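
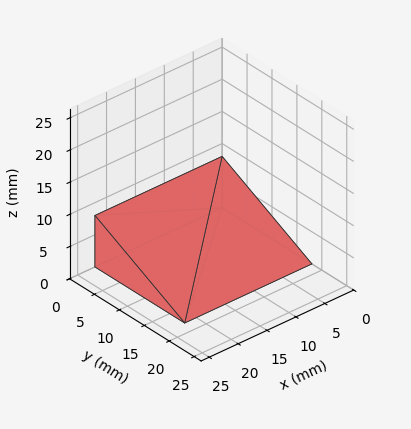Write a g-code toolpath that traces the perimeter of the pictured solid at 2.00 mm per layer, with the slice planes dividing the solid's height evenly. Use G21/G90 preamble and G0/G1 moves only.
Reading the render: the shape is a wedge (ramp): 22 × 18 mm base, rising to 8 mm along the y=0 edge and sloping linearly to z=0 at y=18 (dimensions read to the nearest mm from the axis ticks). For the g-code, the solid's height is divided into equal slices at the stated Δz and each level perimeter traced with G1 moves after a G0 lift.

; perimeter-only toolpath
G21 ; units = mm
G90 ; absolute positioning
G28 ; home
; layer 1
G0 Z2.00
G0 X0.00 Y0.00
G1 X22.00 Y0.00
G1 X22.00 Y13.50
G1 X0.00 Y13.50
G1 X0.00 Y0.00
; layer 2
G0 Z4.00
G0 X0.00 Y0.00
G1 X22.00 Y0.00
G1 X22.00 Y9.00
G1 X0.00 Y9.00
G1 X0.00 Y0.00
; layer 3
G0 Z6.00
G0 X0.00 Y0.00
G1 X22.00 Y0.00
G1 X22.00 Y4.50
G1 X0.00 Y4.50
G1 X0.00 Y0.00
M2 ; end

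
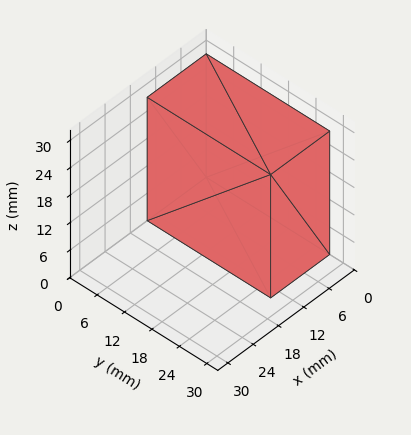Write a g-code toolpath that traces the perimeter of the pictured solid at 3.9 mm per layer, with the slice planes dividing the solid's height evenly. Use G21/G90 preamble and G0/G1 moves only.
Reading the render: the shape is a rectangular box, roughly 14 × 27 mm footprint and 27 mm tall (dimensions read to the nearest mm from the axis ticks). For the g-code, the solid's height is divided into equal slices at the stated Δz and each level perimeter traced with G1 moves after a G0 lift.

; perimeter-only toolpath
G21 ; units = mm
G90 ; absolute positioning
G28 ; home
; layer 1
G0 Z3.9
G0 X0.0 Y0.0
G1 X14.0 Y0.0
G1 X14.0 Y27.0
G1 X0.0 Y27.0
G1 X0.0 Y0.0
; layer 2
G0 Z7.7
G0 X0.0 Y0.0
G1 X14.0 Y0.0
G1 X14.0 Y27.0
G1 X0.0 Y27.0
G1 X0.0 Y0.0
; layer 3
G0 Z11.6
G0 X0.0 Y0.0
G1 X14.0 Y0.0
G1 X14.0 Y27.0
G1 X0.0 Y27.0
G1 X0.0 Y0.0
; layer 4
G0 Z15.4
G0 X0.0 Y0.0
G1 X14.0 Y0.0
G1 X14.0 Y27.0
G1 X0.0 Y27.0
G1 X0.0 Y0.0
; layer 5
G0 Z19.3
G0 X0.0 Y0.0
G1 X14.0 Y0.0
G1 X14.0 Y27.0
G1 X0.0 Y27.0
G1 X0.0 Y0.0
; layer 6
G0 Z23.1
G0 X0.0 Y0.0
G1 X14.0 Y0.0
G1 X14.0 Y27.0
G1 X0.0 Y27.0
G1 X0.0 Y0.0
; layer 7
G0 Z27.0
G0 X0.0 Y0.0
G1 X14.0 Y0.0
G1 X14.0 Y27.0
G1 X0.0 Y27.0
G1 X0.0 Y0.0
M2 ; end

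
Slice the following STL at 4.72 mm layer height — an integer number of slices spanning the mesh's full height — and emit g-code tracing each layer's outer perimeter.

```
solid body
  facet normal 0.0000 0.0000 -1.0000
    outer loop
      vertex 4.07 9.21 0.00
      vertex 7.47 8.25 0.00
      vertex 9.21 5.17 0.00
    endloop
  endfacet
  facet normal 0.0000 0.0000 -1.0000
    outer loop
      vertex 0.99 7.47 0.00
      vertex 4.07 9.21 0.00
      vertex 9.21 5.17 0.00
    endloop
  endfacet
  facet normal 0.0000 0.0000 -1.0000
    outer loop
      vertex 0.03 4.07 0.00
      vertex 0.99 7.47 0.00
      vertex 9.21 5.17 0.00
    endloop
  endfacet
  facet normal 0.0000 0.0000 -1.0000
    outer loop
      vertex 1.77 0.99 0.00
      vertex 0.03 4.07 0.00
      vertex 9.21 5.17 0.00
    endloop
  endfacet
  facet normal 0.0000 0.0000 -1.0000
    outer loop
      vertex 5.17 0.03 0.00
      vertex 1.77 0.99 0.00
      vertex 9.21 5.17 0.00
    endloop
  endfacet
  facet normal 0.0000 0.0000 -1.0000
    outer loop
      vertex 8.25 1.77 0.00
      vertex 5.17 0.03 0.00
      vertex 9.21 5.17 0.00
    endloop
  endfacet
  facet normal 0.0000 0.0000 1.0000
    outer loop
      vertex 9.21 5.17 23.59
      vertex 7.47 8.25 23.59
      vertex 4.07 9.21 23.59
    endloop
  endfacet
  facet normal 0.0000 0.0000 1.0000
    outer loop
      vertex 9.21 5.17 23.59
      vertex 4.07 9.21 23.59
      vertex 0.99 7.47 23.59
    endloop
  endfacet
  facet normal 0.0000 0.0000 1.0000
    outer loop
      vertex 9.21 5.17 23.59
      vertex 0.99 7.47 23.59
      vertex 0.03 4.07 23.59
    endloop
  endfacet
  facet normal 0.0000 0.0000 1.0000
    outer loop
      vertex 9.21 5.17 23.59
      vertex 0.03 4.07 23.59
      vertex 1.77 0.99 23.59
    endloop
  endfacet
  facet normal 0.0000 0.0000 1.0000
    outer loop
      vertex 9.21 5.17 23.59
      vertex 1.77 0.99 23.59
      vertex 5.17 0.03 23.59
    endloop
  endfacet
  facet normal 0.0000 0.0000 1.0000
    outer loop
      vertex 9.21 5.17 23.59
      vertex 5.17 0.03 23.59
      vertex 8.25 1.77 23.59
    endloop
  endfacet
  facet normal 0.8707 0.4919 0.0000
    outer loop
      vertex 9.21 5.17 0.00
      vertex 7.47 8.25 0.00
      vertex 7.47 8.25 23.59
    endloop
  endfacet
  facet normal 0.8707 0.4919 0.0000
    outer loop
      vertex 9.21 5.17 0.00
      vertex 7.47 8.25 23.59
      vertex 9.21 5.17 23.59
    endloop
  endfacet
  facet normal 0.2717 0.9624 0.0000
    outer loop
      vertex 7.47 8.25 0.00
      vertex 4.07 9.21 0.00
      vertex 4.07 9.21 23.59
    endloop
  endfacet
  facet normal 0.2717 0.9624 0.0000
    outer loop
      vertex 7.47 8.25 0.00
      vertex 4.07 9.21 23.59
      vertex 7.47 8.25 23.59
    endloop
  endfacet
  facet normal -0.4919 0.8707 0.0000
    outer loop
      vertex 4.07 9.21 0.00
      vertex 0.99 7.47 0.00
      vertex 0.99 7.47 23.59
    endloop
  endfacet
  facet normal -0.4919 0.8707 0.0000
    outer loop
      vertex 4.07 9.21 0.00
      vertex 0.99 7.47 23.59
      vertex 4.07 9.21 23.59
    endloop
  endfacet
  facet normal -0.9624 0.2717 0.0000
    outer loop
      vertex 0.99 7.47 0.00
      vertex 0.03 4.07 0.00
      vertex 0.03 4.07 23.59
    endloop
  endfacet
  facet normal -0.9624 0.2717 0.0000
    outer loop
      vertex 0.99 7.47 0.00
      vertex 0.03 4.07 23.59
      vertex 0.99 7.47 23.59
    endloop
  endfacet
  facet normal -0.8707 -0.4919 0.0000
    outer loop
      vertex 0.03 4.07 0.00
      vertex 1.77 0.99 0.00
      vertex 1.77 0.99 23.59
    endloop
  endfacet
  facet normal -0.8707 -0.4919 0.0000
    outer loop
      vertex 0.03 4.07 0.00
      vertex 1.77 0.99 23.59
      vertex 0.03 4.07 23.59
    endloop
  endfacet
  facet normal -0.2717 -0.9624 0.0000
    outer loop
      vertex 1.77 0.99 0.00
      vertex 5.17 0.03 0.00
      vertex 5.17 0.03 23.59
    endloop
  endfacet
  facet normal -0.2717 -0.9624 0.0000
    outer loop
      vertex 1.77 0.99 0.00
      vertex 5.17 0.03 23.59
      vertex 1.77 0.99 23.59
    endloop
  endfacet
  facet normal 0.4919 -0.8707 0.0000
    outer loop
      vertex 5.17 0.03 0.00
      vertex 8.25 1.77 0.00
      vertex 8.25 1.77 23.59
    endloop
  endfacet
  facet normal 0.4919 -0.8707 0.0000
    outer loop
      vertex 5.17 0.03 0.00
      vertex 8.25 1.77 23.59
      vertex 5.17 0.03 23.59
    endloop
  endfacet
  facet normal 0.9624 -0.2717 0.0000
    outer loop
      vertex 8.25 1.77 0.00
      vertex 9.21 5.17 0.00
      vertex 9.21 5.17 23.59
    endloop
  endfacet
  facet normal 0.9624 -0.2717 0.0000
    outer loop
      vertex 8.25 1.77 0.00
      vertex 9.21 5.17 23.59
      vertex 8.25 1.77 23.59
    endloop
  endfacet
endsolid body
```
; perimeter-only toolpath
G21 ; units = mm
G90 ; absolute positioning
G28 ; home
; layer 1
G0 Z4.72
G0 X9.21 Y5.17
G1 X7.47 Y8.25
G1 X4.07 Y9.21
G1 X0.99 Y7.47
G1 X0.03 Y4.07
G1 X1.77 Y0.99
G1 X5.17 Y0.03
G1 X8.25 Y1.77
G1 X9.21 Y5.17
; layer 2
G0 Z9.44
G0 X9.21 Y5.17
G1 X7.47 Y8.25
G1 X4.07 Y9.21
G1 X0.99 Y7.47
G1 X0.03 Y4.07
G1 X1.77 Y0.99
G1 X5.17 Y0.03
G1 X8.25 Y1.77
G1 X9.21 Y5.17
; layer 3
G0 Z14.15
G0 X9.21 Y5.17
G1 X7.47 Y8.25
G1 X4.07 Y9.21
G1 X0.99 Y7.47
G1 X0.03 Y4.07
G1 X1.77 Y0.99
G1 X5.17 Y0.03
G1 X8.25 Y1.77
G1 X9.21 Y5.17
; layer 4
G0 Z18.87
G0 X9.21 Y5.17
G1 X7.47 Y8.25
G1 X4.07 Y9.21
G1 X0.99 Y7.47
G1 X0.03 Y4.07
G1 X1.77 Y0.99
G1 X5.17 Y0.03
G1 X8.25 Y1.77
G1 X9.21 Y5.17
; layer 5
G0 Z23.59
G0 X9.21 Y5.17
G1 X7.47 Y8.25
G1 X4.07 Y9.21
G1 X0.99 Y7.47
G1 X0.03 Y4.07
G1 X1.77 Y0.99
G1 X5.17 Y0.03
G1 X8.25 Y1.77
G1 X9.21 Y5.17
M2 ; end

The solid is a regular 8-sided prism (a cylinder approximated with 8 flat sides), circumscribed radius ≈ 4.62 mm, height ≈ 23.6 mm. Slicing at Δz = 4.72 mm — 5 equal slices spanning the solid's height, so layer i sits at z = i·h/5 — gives 5 non-empty perimeters. Each is a 8-segment closed polygon; G0 lifts to the layer z and rapids to the start vertex, then G1 traces the edges.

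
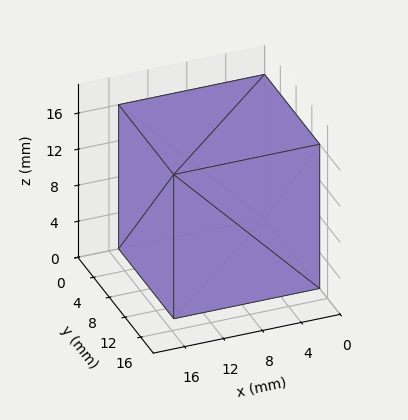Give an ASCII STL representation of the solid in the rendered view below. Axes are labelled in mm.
Reading the render: the shape is a rectangular box, roughly 15 × 14 mm footprint and 16 mm tall (dimensions read to the nearest mm from the axis ticks). For the STL, each face is triangulated and given an outward normal.

solid part
  facet normal 0.0000 0.0000 -1.0000
    outer loop
      vertex 15.0 14.0 0.0
      vertex 15.0 0.0 0.0
      vertex 0.0 0.0 0.0
    endloop
  endfacet
  facet normal 0.0000 0.0000 -1.0000
    outer loop
      vertex 0.0 14.0 0.0
      vertex 15.0 14.0 0.0
      vertex 0.0 0.0 0.0
    endloop
  endfacet
  facet normal 0.0000 0.0000 1.0000
    outer loop
      vertex 0.0 0.0 16.0
      vertex 15.0 0.0 16.0
      vertex 15.0 14.0 16.0
    endloop
  endfacet
  facet normal 0.0000 0.0000 1.0000
    outer loop
      vertex 0.0 0.0 16.0
      vertex 15.0 14.0 16.0
      vertex 0.0 14.0 16.0
    endloop
  endfacet
  facet normal 0.0000 -1.0000 0.0000
    outer loop
      vertex 0.0 0.0 0.0
      vertex 15.0 0.0 0.0
      vertex 15.0 0.0 16.0
    endloop
  endfacet
  facet normal 0.0000 -1.0000 0.0000
    outer loop
      vertex 0.0 0.0 0.0
      vertex 15.0 0.0 16.0
      vertex 0.0 0.0 16.0
    endloop
  endfacet
  facet normal 0.0000 1.0000 0.0000
    outer loop
      vertex 15.0 14.0 16.0
      vertex 15.0 14.0 0.0
      vertex 0.0 14.0 0.0
    endloop
  endfacet
  facet normal 0.0000 1.0000 0.0000
    outer loop
      vertex 0.0 14.0 16.0
      vertex 15.0 14.0 16.0
      vertex 0.0 14.0 0.0
    endloop
  endfacet
  facet normal -1.0000 0.0000 0.0000
    outer loop
      vertex 0.0 14.0 16.0
      vertex 0.0 14.0 0.0
      vertex 0.0 0.0 0.0
    endloop
  endfacet
  facet normal -1.0000 0.0000 0.0000
    outer loop
      vertex 0.0 0.0 16.0
      vertex 0.0 14.0 16.0
      vertex 0.0 0.0 0.0
    endloop
  endfacet
  facet normal 1.0000 0.0000 0.0000
    outer loop
      vertex 15.0 0.0 0.0
      vertex 15.0 14.0 0.0
      vertex 15.0 14.0 16.0
    endloop
  endfacet
  facet normal 1.0000 0.0000 0.0000
    outer loop
      vertex 15.0 0.0 0.0
      vertex 15.0 14.0 16.0
      vertex 15.0 0.0 16.0
    endloop
  endfacet
endsolid part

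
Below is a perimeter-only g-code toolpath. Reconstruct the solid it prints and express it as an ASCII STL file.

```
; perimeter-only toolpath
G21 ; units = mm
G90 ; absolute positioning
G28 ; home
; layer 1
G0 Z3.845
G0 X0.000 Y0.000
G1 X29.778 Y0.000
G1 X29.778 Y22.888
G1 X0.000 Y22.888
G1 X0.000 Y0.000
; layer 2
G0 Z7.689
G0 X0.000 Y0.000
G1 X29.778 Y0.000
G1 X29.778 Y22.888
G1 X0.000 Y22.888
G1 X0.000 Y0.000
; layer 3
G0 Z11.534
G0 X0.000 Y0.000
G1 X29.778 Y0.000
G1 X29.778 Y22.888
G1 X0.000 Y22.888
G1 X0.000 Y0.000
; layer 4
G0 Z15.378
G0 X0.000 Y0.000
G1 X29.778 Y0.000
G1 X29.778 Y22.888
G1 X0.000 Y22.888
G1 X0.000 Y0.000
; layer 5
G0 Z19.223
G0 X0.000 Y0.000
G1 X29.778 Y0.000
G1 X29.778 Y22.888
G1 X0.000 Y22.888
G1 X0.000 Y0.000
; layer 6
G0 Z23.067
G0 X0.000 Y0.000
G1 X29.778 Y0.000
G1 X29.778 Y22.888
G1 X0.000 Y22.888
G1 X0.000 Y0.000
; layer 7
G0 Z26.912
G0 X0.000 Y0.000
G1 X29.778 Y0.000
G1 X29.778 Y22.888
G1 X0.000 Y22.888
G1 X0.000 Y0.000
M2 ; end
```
solid part
  facet normal 0.0000 0.0000 -1.0000
    outer loop
      vertex 29.778 22.888 0.000
      vertex 29.778 0.000 0.000
      vertex 0.000 0.000 0.000
    endloop
  endfacet
  facet normal 0.0000 0.0000 -1.0000
    outer loop
      vertex 0.000 22.888 0.000
      vertex 29.778 22.888 0.000
      vertex 0.000 0.000 0.000
    endloop
  endfacet
  facet normal 0.0000 0.0000 1.0000
    outer loop
      vertex 0.000 0.000 26.912
      vertex 29.778 0.000 26.912
      vertex 29.778 22.888 26.912
    endloop
  endfacet
  facet normal 0.0000 0.0000 1.0000
    outer loop
      vertex 0.000 0.000 26.912
      vertex 29.778 22.888 26.912
      vertex 0.000 22.888 26.912
    endloop
  endfacet
  facet normal 0.0000 -1.0000 0.0000
    outer loop
      vertex 0.000 0.000 0.000
      vertex 29.778 0.000 0.000
      vertex 29.778 0.000 26.912
    endloop
  endfacet
  facet normal 0.0000 -1.0000 0.0000
    outer loop
      vertex 0.000 0.000 0.000
      vertex 29.778 0.000 26.912
      vertex 0.000 0.000 26.912
    endloop
  endfacet
  facet normal 0.0000 1.0000 0.0000
    outer loop
      vertex 29.778 22.888 26.912
      vertex 29.778 22.888 0.000
      vertex 0.000 22.888 0.000
    endloop
  endfacet
  facet normal 0.0000 1.0000 0.0000
    outer loop
      vertex 0.000 22.888 26.912
      vertex 29.778 22.888 26.912
      vertex 0.000 22.888 0.000
    endloop
  endfacet
  facet normal -1.0000 0.0000 0.0000
    outer loop
      vertex 0.000 22.888 26.912
      vertex 0.000 22.888 0.000
      vertex 0.000 0.000 0.000
    endloop
  endfacet
  facet normal -1.0000 0.0000 0.0000
    outer loop
      vertex 0.000 0.000 26.912
      vertex 0.000 22.888 26.912
      vertex 0.000 0.000 0.000
    endloop
  endfacet
  facet normal 1.0000 0.0000 0.0000
    outer loop
      vertex 29.778 0.000 0.000
      vertex 29.778 22.888 0.000
      vertex 29.778 22.888 26.912
    endloop
  endfacet
  facet normal 1.0000 0.0000 0.0000
    outer loop
      vertex 29.778 0.000 0.000
      vertex 29.778 22.888 26.912
      vertex 29.778 0.000 26.912
    endloop
  endfacet
endsolid part

The G0 Z moves step by Δz≈3.845 mm. Every layer's G1 loop is the same polygon, so the solid is a straight extrusion of it from z=0 to z≈26.9. Closing with flat bottom and top caps and triangulating gives 12 facets — a rectangular box, roughly 29.8 × 22.9 mm footprint and 26.9 mm tall.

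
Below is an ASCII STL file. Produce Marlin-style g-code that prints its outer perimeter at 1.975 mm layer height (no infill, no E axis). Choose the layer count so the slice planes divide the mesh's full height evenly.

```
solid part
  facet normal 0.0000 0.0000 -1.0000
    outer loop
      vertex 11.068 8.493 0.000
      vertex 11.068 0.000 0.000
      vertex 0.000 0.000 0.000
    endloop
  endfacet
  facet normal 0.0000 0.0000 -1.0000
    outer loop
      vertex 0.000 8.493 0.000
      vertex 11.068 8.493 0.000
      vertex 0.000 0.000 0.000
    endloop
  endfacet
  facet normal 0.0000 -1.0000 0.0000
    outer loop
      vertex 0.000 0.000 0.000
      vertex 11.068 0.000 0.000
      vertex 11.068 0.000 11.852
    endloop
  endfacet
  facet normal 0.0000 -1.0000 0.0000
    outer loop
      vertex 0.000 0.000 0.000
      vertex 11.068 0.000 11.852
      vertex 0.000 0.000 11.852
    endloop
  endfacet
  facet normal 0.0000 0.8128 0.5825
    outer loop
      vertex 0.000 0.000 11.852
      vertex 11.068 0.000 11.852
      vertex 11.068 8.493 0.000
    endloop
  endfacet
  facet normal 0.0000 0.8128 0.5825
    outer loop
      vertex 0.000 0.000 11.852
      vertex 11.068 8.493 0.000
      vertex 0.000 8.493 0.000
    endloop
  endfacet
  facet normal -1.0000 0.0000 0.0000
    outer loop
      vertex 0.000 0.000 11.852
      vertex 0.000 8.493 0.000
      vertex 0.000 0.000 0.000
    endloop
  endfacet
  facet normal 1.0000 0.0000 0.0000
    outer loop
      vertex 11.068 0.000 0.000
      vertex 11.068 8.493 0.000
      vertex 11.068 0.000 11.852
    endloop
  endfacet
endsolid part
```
; perimeter-only toolpath
G21 ; units = mm
G90 ; absolute positioning
G28 ; home
; layer 1
G0 Z1.975
G0 X0.000 Y0.000
G1 X11.068 Y0.000
G1 X11.068 Y7.078
G1 X0.000 Y7.078
G1 X0.000 Y0.000
; layer 2
G0 Z3.951
G0 X0.000 Y0.000
G1 X11.068 Y0.000
G1 X11.068 Y5.662
G1 X0.000 Y5.662
G1 X0.000 Y0.000
; layer 3
G0 Z5.926
G0 X0.000 Y0.000
G1 X11.068 Y0.000
G1 X11.068 Y4.247
G1 X0.000 Y4.247
G1 X0.000 Y0.000
; layer 4
G0 Z7.901
G0 X0.000 Y0.000
G1 X11.068 Y0.000
G1 X11.068 Y2.831
G1 X0.000 Y2.831
G1 X0.000 Y0.000
; layer 5
G0 Z9.877
G0 X0.000 Y0.000
G1 X11.068 Y0.000
G1 X11.068 Y1.415
G1 X0.000 Y1.415
G1 X0.000 Y0.000
M2 ; end

The solid is a wedge (ramp): 11.1 × 8.49 mm base, rising to 11.9 mm along the y=0 edge and sloping linearly to z=0 at y=8.49. Slicing at Δz = 1.975 mm — 6 equal slices spanning the solid's height, so layer i sits at z = i·h/6 — gives 5 non-empty perimeters. Each is a 4-segment closed polygon; G0 lifts to the layer z and rapids to the start vertex, then G1 traces the edges. The cross-section shrinks linearly with z (the slice at the apex is degenerate and omitted).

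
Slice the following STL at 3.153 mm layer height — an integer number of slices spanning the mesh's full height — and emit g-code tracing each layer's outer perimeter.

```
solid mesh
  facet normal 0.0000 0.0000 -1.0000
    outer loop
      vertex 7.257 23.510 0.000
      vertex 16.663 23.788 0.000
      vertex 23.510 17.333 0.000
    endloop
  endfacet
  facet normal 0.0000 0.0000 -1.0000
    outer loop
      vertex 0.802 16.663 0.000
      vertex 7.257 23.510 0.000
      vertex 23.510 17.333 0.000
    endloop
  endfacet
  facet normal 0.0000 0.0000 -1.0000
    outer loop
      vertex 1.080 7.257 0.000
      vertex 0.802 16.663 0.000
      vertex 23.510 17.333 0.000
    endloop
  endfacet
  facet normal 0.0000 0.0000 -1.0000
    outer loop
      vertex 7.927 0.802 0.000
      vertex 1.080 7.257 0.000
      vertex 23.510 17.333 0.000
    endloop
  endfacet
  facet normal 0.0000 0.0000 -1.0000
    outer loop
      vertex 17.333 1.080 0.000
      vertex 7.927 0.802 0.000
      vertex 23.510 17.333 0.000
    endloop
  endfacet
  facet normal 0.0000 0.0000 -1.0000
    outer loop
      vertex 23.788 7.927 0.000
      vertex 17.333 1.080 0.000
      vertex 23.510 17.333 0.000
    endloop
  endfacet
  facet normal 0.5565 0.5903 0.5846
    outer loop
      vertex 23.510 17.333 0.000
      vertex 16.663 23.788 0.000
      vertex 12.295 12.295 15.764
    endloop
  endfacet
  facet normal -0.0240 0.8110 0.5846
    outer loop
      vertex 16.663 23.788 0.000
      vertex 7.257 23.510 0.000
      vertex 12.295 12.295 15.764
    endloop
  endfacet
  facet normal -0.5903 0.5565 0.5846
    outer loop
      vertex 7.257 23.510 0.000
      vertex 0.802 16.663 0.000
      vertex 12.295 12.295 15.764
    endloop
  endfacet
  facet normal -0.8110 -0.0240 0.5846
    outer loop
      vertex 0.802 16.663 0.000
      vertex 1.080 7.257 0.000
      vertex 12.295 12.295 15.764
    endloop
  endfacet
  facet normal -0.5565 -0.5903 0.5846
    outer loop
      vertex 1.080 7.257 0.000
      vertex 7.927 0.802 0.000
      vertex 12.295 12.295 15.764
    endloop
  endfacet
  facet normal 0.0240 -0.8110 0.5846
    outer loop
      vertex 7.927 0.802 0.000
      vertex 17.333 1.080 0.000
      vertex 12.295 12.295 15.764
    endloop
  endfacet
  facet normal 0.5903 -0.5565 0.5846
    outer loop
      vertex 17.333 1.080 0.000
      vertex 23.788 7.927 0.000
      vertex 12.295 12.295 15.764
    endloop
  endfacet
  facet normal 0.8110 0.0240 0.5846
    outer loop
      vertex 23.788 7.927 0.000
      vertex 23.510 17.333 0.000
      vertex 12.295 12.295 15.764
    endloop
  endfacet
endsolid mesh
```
; perimeter-only toolpath
G21 ; units = mm
G90 ; absolute positioning
G28 ; home
; layer 1
G0 Z3.153
G0 X21.267 Y16.325
G1 X15.789 Y21.489
G1 X8.265 Y21.267
G1 X3.101 Y15.789
G1 X3.323 Y8.265
G1 X8.801 Y3.101
G1 X16.325 Y3.323
G1 X21.489 Y8.801
G1 X21.267 Y16.325
; layer 2
G0 Z6.306
G0 X19.024 Y15.318
G1 X14.916 Y19.191
G1 X9.272 Y19.024
G1 X5.399 Y14.916
G1 X5.566 Y9.272
G1 X9.674 Y5.399
G1 X15.318 Y5.566
G1 X19.191 Y9.674
G1 X19.024 Y15.318
; layer 3
G0 Z9.458
G0 X16.781 Y14.310
G1 X14.042 Y16.892
G1 X10.280 Y16.781
G1 X7.698 Y14.042
G1 X7.809 Y10.280
G1 X10.548 Y7.698
G1 X14.310 Y7.809
G1 X16.892 Y10.548
G1 X16.781 Y14.310
; layer 4
G0 Z12.611
G0 X14.538 Y13.303
G1 X13.169 Y14.594
G1 X11.287 Y14.538
G1 X9.996 Y13.169
G1 X10.052 Y11.287
G1 X11.421 Y9.996
G1 X13.303 Y10.052
G1 X14.594 Y11.421
G1 X14.538 Y13.303
M2 ; end

The solid is a regular 8-sided pyramid, base circumscribed radius ≈ 12.3 mm, apex at z ≈ 15.8 mm. Slicing at Δz = 3.153 mm — 5 equal slices spanning the solid's height, so layer i sits at z = i·h/5 — gives 4 non-empty perimeters. Each is a 8-segment closed polygon; G0 lifts to the layer z and rapids to the start vertex, then G1 traces the edges. The cross-section shrinks linearly with z (the slice at the apex is degenerate and omitted).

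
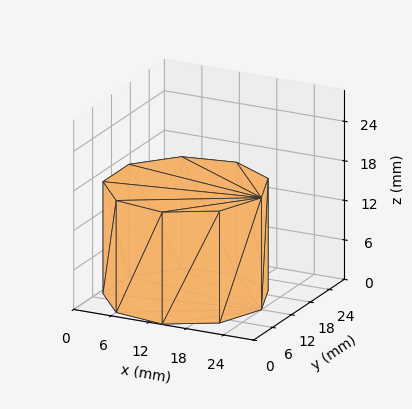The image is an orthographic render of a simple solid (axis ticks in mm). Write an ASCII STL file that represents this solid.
Reading the render: the shape is a regular 9-sided prism (a cylinder approximated with 9 flat sides), circumscribed radius ≈ 12 mm, height ≈ 17 mm (dimensions read to the nearest mm from the axis ticks). For the STL, each face is triangulated and given an outward normal.

solid part
  facet normal 0.0000 0.0000 -1.0000
    outer loop
      vertex 14.084 23.818 0.000
      vertex 21.193 19.713 0.000
      vertex 24.000 12.000 0.000
    endloop
  endfacet
  facet normal 0.0000 0.0000 -1.0000
    outer loop
      vertex 6.000 22.392 0.000
      vertex 14.084 23.818 0.000
      vertex 24.000 12.000 0.000
    endloop
  endfacet
  facet normal 0.0000 0.0000 -1.0000
    outer loop
      vertex 0.724 16.104 0.000
      vertex 6.000 22.392 0.000
      vertex 24.000 12.000 0.000
    endloop
  endfacet
  facet normal 0.0000 0.0000 -1.0000
    outer loop
      vertex 0.724 7.896 0.000
      vertex 0.724 16.104 0.000
      vertex 24.000 12.000 0.000
    endloop
  endfacet
  facet normal 0.0000 0.0000 -1.0000
    outer loop
      vertex 6.000 1.608 0.000
      vertex 0.724 7.896 0.000
      vertex 24.000 12.000 0.000
    endloop
  endfacet
  facet normal 0.0000 0.0000 -1.0000
    outer loop
      vertex 14.084 0.182 0.000
      vertex 6.000 1.608 0.000
      vertex 24.000 12.000 0.000
    endloop
  endfacet
  facet normal 0.0000 0.0000 -1.0000
    outer loop
      vertex 21.193 4.287 0.000
      vertex 14.084 0.182 0.000
      vertex 24.000 12.000 0.000
    endloop
  endfacet
  facet normal 0.0000 0.0000 1.0000
    outer loop
      vertex 24.000 12.000 17.000
      vertex 21.193 19.713 17.000
      vertex 14.084 23.818 17.000
    endloop
  endfacet
  facet normal 0.0000 0.0000 1.0000
    outer loop
      vertex 24.000 12.000 17.000
      vertex 14.084 23.818 17.000
      vertex 6.000 22.392 17.000
    endloop
  endfacet
  facet normal 0.0000 0.0000 1.0000
    outer loop
      vertex 24.000 12.000 17.000
      vertex 6.000 22.392 17.000
      vertex 0.724 16.104 17.000
    endloop
  endfacet
  facet normal 0.0000 0.0000 1.0000
    outer loop
      vertex 24.000 12.000 17.000
      vertex 0.724 16.104 17.000
      vertex 0.724 7.896 17.000
    endloop
  endfacet
  facet normal 0.0000 0.0000 1.0000
    outer loop
      vertex 24.000 12.000 17.000
      vertex 0.724 7.896 17.000
      vertex 6.000 1.608 17.000
    endloop
  endfacet
  facet normal 0.0000 0.0000 1.0000
    outer loop
      vertex 24.000 12.000 17.000
      vertex 6.000 1.608 17.000
      vertex 14.084 0.182 17.000
    endloop
  endfacet
  facet normal 0.0000 0.0000 1.0000
    outer loop
      vertex 24.000 12.000 17.000
      vertex 14.084 0.182 17.000
      vertex 21.193 4.287 17.000
    endloop
  endfacet
  facet normal 0.9397 0.3420 0.0000
    outer loop
      vertex 24.000 12.000 0.000
      vertex 21.193 19.713 0.000
      vertex 21.193 19.713 17.000
    endloop
  endfacet
  facet normal 0.9397 0.3420 0.0000
    outer loop
      vertex 24.000 12.000 0.000
      vertex 21.193 19.713 17.000
      vertex 24.000 12.000 17.000
    endloop
  endfacet
  facet normal 0.5001 0.8660 0.0000
    outer loop
      vertex 21.193 19.713 0.000
      vertex 14.084 23.818 0.000
      vertex 14.084 23.818 17.000
    endloop
  endfacet
  facet normal 0.5001 0.8660 0.0000
    outer loop
      vertex 21.193 19.713 0.000
      vertex 14.084 23.818 17.000
      vertex 21.193 19.713 17.000
    endloop
  endfacet
  facet normal -0.1737 0.9848 0.0000
    outer loop
      vertex 14.084 23.818 0.000
      vertex 6.000 22.392 0.000
      vertex 6.000 22.392 17.000
    endloop
  endfacet
  facet normal -0.1737 0.9848 0.0000
    outer loop
      vertex 14.084 23.818 0.000
      vertex 6.000 22.392 17.000
      vertex 14.084 23.818 17.000
    endloop
  endfacet
  facet normal -0.7661 0.6428 0.0000
    outer loop
      vertex 6.000 22.392 0.000
      vertex 0.724 16.104 0.000
      vertex 0.724 16.104 17.000
    endloop
  endfacet
  facet normal -0.7661 0.6428 0.0000
    outer loop
      vertex 6.000 22.392 0.000
      vertex 0.724 16.104 17.000
      vertex 6.000 22.392 17.000
    endloop
  endfacet
  facet normal -1.0000 0.0000 0.0000
    outer loop
      vertex 0.724 16.104 0.000
      vertex 0.724 7.896 0.000
      vertex 0.724 7.896 17.000
    endloop
  endfacet
  facet normal -1.0000 0.0000 0.0000
    outer loop
      vertex 0.724 16.104 0.000
      vertex 0.724 7.896 17.000
      vertex 0.724 16.104 17.000
    endloop
  endfacet
  facet normal -0.7661 -0.6428 0.0000
    outer loop
      vertex 0.724 7.896 0.000
      vertex 6.000 1.608 0.000
      vertex 6.000 1.608 17.000
    endloop
  endfacet
  facet normal -0.7661 -0.6428 0.0000
    outer loop
      vertex 0.724 7.896 0.000
      vertex 6.000 1.608 17.000
      vertex 0.724 7.896 17.000
    endloop
  endfacet
  facet normal -0.1737 -0.9848 0.0000
    outer loop
      vertex 6.000 1.608 0.000
      vertex 14.084 0.182 0.000
      vertex 14.084 0.182 17.000
    endloop
  endfacet
  facet normal -0.1737 -0.9848 0.0000
    outer loop
      vertex 6.000 1.608 0.000
      vertex 14.084 0.182 17.000
      vertex 6.000 1.608 17.000
    endloop
  endfacet
  facet normal 0.5001 -0.8660 0.0000
    outer loop
      vertex 14.084 0.182 0.000
      vertex 21.193 4.287 0.000
      vertex 21.193 4.287 17.000
    endloop
  endfacet
  facet normal 0.5001 -0.8660 0.0000
    outer loop
      vertex 14.084 0.182 0.000
      vertex 21.193 4.287 17.000
      vertex 14.084 0.182 17.000
    endloop
  endfacet
  facet normal 0.9397 -0.3420 0.0000
    outer loop
      vertex 21.193 4.287 0.000
      vertex 24.000 12.000 0.000
      vertex 24.000 12.000 17.000
    endloop
  endfacet
  facet normal 0.9397 -0.3420 0.0000
    outer loop
      vertex 21.193 4.287 0.000
      vertex 24.000 12.000 17.000
      vertex 21.193 4.287 17.000
    endloop
  endfacet
endsolid part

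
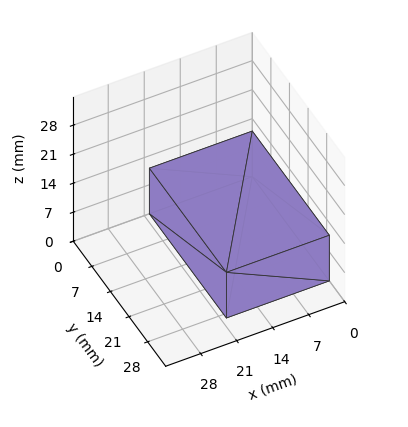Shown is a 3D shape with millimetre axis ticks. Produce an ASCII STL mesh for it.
Reading the render: the shape is a rectangular box, roughly 20 × 29 mm footprint and 11 mm tall (dimensions read to the nearest mm from the axis ticks). For the STL, each face is triangulated and given an outward normal.

solid part
  facet normal 0.0000 0.0000 -1.0000
    outer loop
      vertex 20.00 29.00 0.00
      vertex 20.00 0.00 0.00
      vertex 0.00 0.00 0.00
    endloop
  endfacet
  facet normal 0.0000 0.0000 -1.0000
    outer loop
      vertex 0.00 29.00 0.00
      vertex 20.00 29.00 0.00
      vertex 0.00 0.00 0.00
    endloop
  endfacet
  facet normal 0.0000 0.0000 1.0000
    outer loop
      vertex 0.00 0.00 11.00
      vertex 20.00 0.00 11.00
      vertex 20.00 29.00 11.00
    endloop
  endfacet
  facet normal 0.0000 0.0000 1.0000
    outer loop
      vertex 0.00 0.00 11.00
      vertex 20.00 29.00 11.00
      vertex 0.00 29.00 11.00
    endloop
  endfacet
  facet normal 0.0000 -1.0000 0.0000
    outer loop
      vertex 0.00 0.00 0.00
      vertex 20.00 0.00 0.00
      vertex 20.00 0.00 11.00
    endloop
  endfacet
  facet normal 0.0000 -1.0000 0.0000
    outer loop
      vertex 0.00 0.00 0.00
      vertex 20.00 0.00 11.00
      vertex 0.00 0.00 11.00
    endloop
  endfacet
  facet normal 0.0000 1.0000 0.0000
    outer loop
      vertex 20.00 29.00 11.00
      vertex 20.00 29.00 0.00
      vertex 0.00 29.00 0.00
    endloop
  endfacet
  facet normal 0.0000 1.0000 0.0000
    outer loop
      vertex 0.00 29.00 11.00
      vertex 20.00 29.00 11.00
      vertex 0.00 29.00 0.00
    endloop
  endfacet
  facet normal -1.0000 0.0000 0.0000
    outer loop
      vertex 0.00 29.00 11.00
      vertex 0.00 29.00 0.00
      vertex 0.00 0.00 0.00
    endloop
  endfacet
  facet normal -1.0000 0.0000 0.0000
    outer loop
      vertex 0.00 0.00 11.00
      vertex 0.00 29.00 11.00
      vertex 0.00 0.00 0.00
    endloop
  endfacet
  facet normal 1.0000 0.0000 0.0000
    outer loop
      vertex 20.00 0.00 0.00
      vertex 20.00 29.00 0.00
      vertex 20.00 29.00 11.00
    endloop
  endfacet
  facet normal 1.0000 0.0000 0.0000
    outer loop
      vertex 20.00 0.00 0.00
      vertex 20.00 29.00 11.00
      vertex 20.00 0.00 11.00
    endloop
  endfacet
endsolid part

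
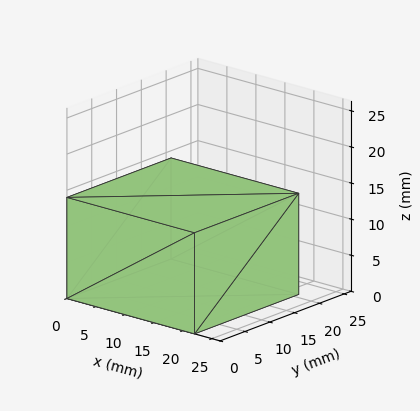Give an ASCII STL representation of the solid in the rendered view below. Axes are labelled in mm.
Reading the render: the shape is a rectangular box, roughly 22 × 21 mm footprint and 14 mm tall (dimensions read to the nearest mm from the axis ticks). For the STL, each face is triangulated and given an outward normal.

solid part
  facet normal 0.0000 0.0000 -1.0000
    outer loop
      vertex 22.00 21.00 0.00
      vertex 22.00 0.00 0.00
      vertex 0.00 0.00 0.00
    endloop
  endfacet
  facet normal 0.0000 0.0000 -1.0000
    outer loop
      vertex 0.00 21.00 0.00
      vertex 22.00 21.00 0.00
      vertex 0.00 0.00 0.00
    endloop
  endfacet
  facet normal 0.0000 0.0000 1.0000
    outer loop
      vertex 0.00 0.00 14.00
      vertex 22.00 0.00 14.00
      vertex 22.00 21.00 14.00
    endloop
  endfacet
  facet normal 0.0000 0.0000 1.0000
    outer loop
      vertex 0.00 0.00 14.00
      vertex 22.00 21.00 14.00
      vertex 0.00 21.00 14.00
    endloop
  endfacet
  facet normal 0.0000 -1.0000 0.0000
    outer loop
      vertex 0.00 0.00 0.00
      vertex 22.00 0.00 0.00
      vertex 22.00 0.00 14.00
    endloop
  endfacet
  facet normal 0.0000 -1.0000 0.0000
    outer loop
      vertex 0.00 0.00 0.00
      vertex 22.00 0.00 14.00
      vertex 0.00 0.00 14.00
    endloop
  endfacet
  facet normal 0.0000 1.0000 0.0000
    outer loop
      vertex 22.00 21.00 14.00
      vertex 22.00 21.00 0.00
      vertex 0.00 21.00 0.00
    endloop
  endfacet
  facet normal 0.0000 1.0000 0.0000
    outer loop
      vertex 0.00 21.00 14.00
      vertex 22.00 21.00 14.00
      vertex 0.00 21.00 0.00
    endloop
  endfacet
  facet normal -1.0000 0.0000 0.0000
    outer loop
      vertex 0.00 21.00 14.00
      vertex 0.00 21.00 0.00
      vertex 0.00 0.00 0.00
    endloop
  endfacet
  facet normal -1.0000 0.0000 0.0000
    outer loop
      vertex 0.00 0.00 14.00
      vertex 0.00 21.00 14.00
      vertex 0.00 0.00 0.00
    endloop
  endfacet
  facet normal 1.0000 0.0000 0.0000
    outer loop
      vertex 22.00 0.00 0.00
      vertex 22.00 21.00 0.00
      vertex 22.00 21.00 14.00
    endloop
  endfacet
  facet normal 1.0000 0.0000 0.0000
    outer loop
      vertex 22.00 0.00 0.00
      vertex 22.00 21.00 14.00
      vertex 22.00 0.00 14.00
    endloop
  endfacet
endsolid part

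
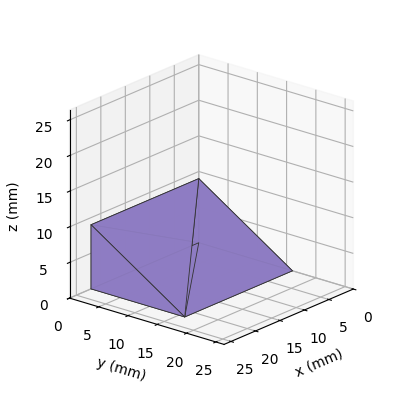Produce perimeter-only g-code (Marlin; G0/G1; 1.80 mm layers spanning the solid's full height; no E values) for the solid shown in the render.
Reading the render: the shape is a wedge (ramp): 22 × 16 mm base, rising to 9 mm along the y=0 edge and sloping linearly to z=0 at y=16 (dimensions read to the nearest mm from the axis ticks). For the g-code, the solid's height is divided into equal slices at the stated Δz and each level perimeter traced with G1 moves after a G0 lift.

; perimeter-only toolpath
G21 ; units = mm
G90 ; absolute positioning
G28 ; home
; layer 1
G0 Z1.80
G0 X0.00 Y0.00
G1 X22.00 Y0.00
G1 X22.00 Y12.80
G1 X0.00 Y12.80
G1 X0.00 Y0.00
; layer 2
G0 Z3.60
G0 X0.00 Y0.00
G1 X22.00 Y0.00
G1 X22.00 Y9.60
G1 X0.00 Y9.60
G1 X0.00 Y0.00
; layer 3
G0 Z5.40
G0 X0.00 Y0.00
G1 X22.00 Y0.00
G1 X22.00 Y6.40
G1 X0.00 Y6.40
G1 X0.00 Y0.00
; layer 4
G0 Z7.20
G0 X0.00 Y0.00
G1 X22.00 Y0.00
G1 X22.00 Y3.20
G1 X0.00 Y3.20
G1 X0.00 Y0.00
M2 ; end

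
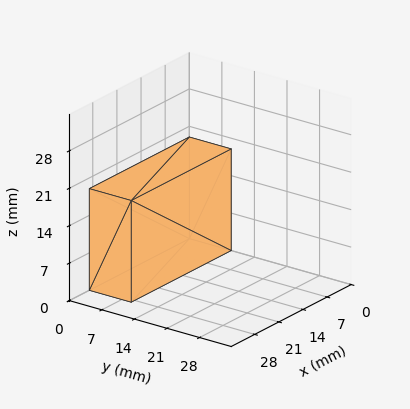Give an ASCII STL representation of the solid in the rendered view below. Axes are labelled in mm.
Reading the render: the shape is a rectangular box, roughly 29 × 9 mm footprint and 19 mm tall (dimensions read to the nearest mm from the axis ticks). For the STL, each face is triangulated and given an outward normal.

solid part
  facet normal 0.0000 0.0000 -1.0000
    outer loop
      vertex 29.000 9.000 0.000
      vertex 29.000 0.000 0.000
      vertex 0.000 0.000 0.000
    endloop
  endfacet
  facet normal 0.0000 0.0000 -1.0000
    outer loop
      vertex 0.000 9.000 0.000
      vertex 29.000 9.000 0.000
      vertex 0.000 0.000 0.000
    endloop
  endfacet
  facet normal 0.0000 0.0000 1.0000
    outer loop
      vertex 0.000 0.000 19.000
      vertex 29.000 0.000 19.000
      vertex 29.000 9.000 19.000
    endloop
  endfacet
  facet normal 0.0000 0.0000 1.0000
    outer loop
      vertex 0.000 0.000 19.000
      vertex 29.000 9.000 19.000
      vertex 0.000 9.000 19.000
    endloop
  endfacet
  facet normal 0.0000 -1.0000 0.0000
    outer loop
      vertex 0.000 0.000 0.000
      vertex 29.000 0.000 0.000
      vertex 29.000 0.000 19.000
    endloop
  endfacet
  facet normal 0.0000 -1.0000 0.0000
    outer loop
      vertex 0.000 0.000 0.000
      vertex 29.000 0.000 19.000
      vertex 0.000 0.000 19.000
    endloop
  endfacet
  facet normal 0.0000 1.0000 0.0000
    outer loop
      vertex 29.000 9.000 19.000
      vertex 29.000 9.000 0.000
      vertex 0.000 9.000 0.000
    endloop
  endfacet
  facet normal 0.0000 1.0000 0.0000
    outer loop
      vertex 0.000 9.000 19.000
      vertex 29.000 9.000 19.000
      vertex 0.000 9.000 0.000
    endloop
  endfacet
  facet normal -1.0000 0.0000 0.0000
    outer loop
      vertex 0.000 9.000 19.000
      vertex 0.000 9.000 0.000
      vertex 0.000 0.000 0.000
    endloop
  endfacet
  facet normal -1.0000 0.0000 0.0000
    outer loop
      vertex 0.000 0.000 19.000
      vertex 0.000 9.000 19.000
      vertex 0.000 0.000 0.000
    endloop
  endfacet
  facet normal 1.0000 0.0000 0.0000
    outer loop
      vertex 29.000 0.000 0.000
      vertex 29.000 9.000 0.000
      vertex 29.000 9.000 19.000
    endloop
  endfacet
  facet normal 1.0000 0.0000 0.0000
    outer loop
      vertex 29.000 0.000 0.000
      vertex 29.000 9.000 19.000
      vertex 29.000 0.000 19.000
    endloop
  endfacet
endsolid part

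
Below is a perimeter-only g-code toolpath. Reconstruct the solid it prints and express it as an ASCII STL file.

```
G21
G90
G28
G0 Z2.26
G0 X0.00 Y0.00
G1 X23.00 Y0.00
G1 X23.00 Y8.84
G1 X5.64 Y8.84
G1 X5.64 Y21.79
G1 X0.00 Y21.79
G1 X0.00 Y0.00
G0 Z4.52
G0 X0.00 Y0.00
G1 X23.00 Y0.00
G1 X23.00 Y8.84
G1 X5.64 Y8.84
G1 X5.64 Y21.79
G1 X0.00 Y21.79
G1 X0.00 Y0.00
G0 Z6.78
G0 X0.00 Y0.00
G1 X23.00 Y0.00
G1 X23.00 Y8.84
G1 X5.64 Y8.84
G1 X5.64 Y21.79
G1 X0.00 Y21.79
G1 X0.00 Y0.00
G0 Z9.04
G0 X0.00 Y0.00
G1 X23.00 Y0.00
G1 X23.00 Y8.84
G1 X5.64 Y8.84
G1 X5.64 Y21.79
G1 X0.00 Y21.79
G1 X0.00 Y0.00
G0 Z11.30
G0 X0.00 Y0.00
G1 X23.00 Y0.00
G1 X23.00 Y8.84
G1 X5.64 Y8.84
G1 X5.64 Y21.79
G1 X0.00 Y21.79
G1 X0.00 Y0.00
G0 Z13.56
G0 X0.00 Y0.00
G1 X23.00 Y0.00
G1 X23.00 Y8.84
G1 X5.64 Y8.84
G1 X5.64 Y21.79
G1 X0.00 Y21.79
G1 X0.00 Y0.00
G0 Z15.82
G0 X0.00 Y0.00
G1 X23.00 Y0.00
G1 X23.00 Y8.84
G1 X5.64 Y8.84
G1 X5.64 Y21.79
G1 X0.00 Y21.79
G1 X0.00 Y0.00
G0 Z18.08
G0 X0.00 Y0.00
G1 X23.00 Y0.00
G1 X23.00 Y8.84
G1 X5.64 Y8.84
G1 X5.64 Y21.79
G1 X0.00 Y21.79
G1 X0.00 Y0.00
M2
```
solid part
  facet normal 0.0000 0.0000 -1.0000
    outer loop
      vertex 23.00 8.84 0.00
      vertex 23.00 0.00 0.00
      vertex 0.00 0.00 0.00
    endloop
  endfacet
  facet normal 0.0000 0.0000 -1.0000
    outer loop
      vertex 5.64 8.84 0.00
      vertex 23.00 8.84 0.00
      vertex 0.00 0.00 0.00
    endloop
  endfacet
  facet normal 0.0000 0.0000 -1.0000
    outer loop
      vertex 5.64 21.79 0.00
      vertex 5.64 8.84 0.00
      vertex 0.00 0.00 0.00
    endloop
  endfacet
  facet normal 0.0000 0.0000 -1.0000
    outer loop
      vertex 0.00 21.79 0.00
      vertex 5.64 21.79 0.00
      vertex 0.00 0.00 0.00
    endloop
  endfacet
  facet normal 0.0000 0.0000 1.0000
    outer loop
      vertex 0.00 0.00 18.08
      vertex 23.00 0.00 18.08
      vertex 23.00 8.84 18.08
    endloop
  endfacet
  facet normal 0.0000 0.0000 1.0000
    outer loop
      vertex 0.00 0.00 18.08
      vertex 23.00 8.84 18.08
      vertex 5.64 8.84 18.08
    endloop
  endfacet
  facet normal 0.0000 0.0000 1.0000
    outer loop
      vertex 0.00 0.00 18.08
      vertex 5.64 8.84 18.08
      vertex 5.64 21.79 18.08
    endloop
  endfacet
  facet normal 0.0000 0.0000 1.0000
    outer loop
      vertex 0.00 0.00 18.08
      vertex 5.64 21.79 18.08
      vertex 0.00 21.79 18.08
    endloop
  endfacet
  facet normal 0.0000 -1.0000 0.0000
    outer loop
      vertex 0.00 0.00 0.00
      vertex 23.00 0.00 0.00
      vertex 23.00 0.00 18.08
    endloop
  endfacet
  facet normal 0.0000 -1.0000 0.0000
    outer loop
      vertex 0.00 0.00 0.00
      vertex 23.00 0.00 18.08
      vertex 0.00 0.00 18.08
    endloop
  endfacet
  facet normal 1.0000 0.0000 0.0000
    outer loop
      vertex 23.00 0.00 0.00
      vertex 23.00 8.84 0.00
      vertex 23.00 8.84 18.08
    endloop
  endfacet
  facet normal 1.0000 0.0000 0.0000
    outer loop
      vertex 23.00 0.00 0.00
      vertex 23.00 8.84 18.08
      vertex 23.00 0.00 18.08
    endloop
  endfacet
  facet normal 0.0000 1.0000 0.0000
    outer loop
      vertex 23.00 8.84 0.00
      vertex 5.64 8.84 0.00
      vertex 5.64 8.84 18.08
    endloop
  endfacet
  facet normal 0.0000 1.0000 0.0000
    outer loop
      vertex 23.00 8.84 0.00
      vertex 5.64 8.84 18.08
      vertex 23.00 8.84 18.08
    endloop
  endfacet
  facet normal 1.0000 0.0000 0.0000
    outer loop
      vertex 5.64 8.84 0.00
      vertex 5.64 21.79 0.00
      vertex 5.64 21.79 18.08
    endloop
  endfacet
  facet normal 1.0000 0.0000 0.0000
    outer loop
      vertex 5.64 8.84 0.00
      vertex 5.64 21.79 18.08
      vertex 5.64 8.84 18.08
    endloop
  endfacet
  facet normal 0.0000 1.0000 0.0000
    outer loop
      vertex 5.64 21.79 0.00
      vertex 0.00 21.79 0.00
      vertex 0.00 21.79 18.08
    endloop
  endfacet
  facet normal 0.0000 1.0000 0.0000
    outer loop
      vertex 5.64 21.79 0.00
      vertex 0.00 21.79 18.08
      vertex 5.64 21.79 18.08
    endloop
  endfacet
  facet normal -1.0000 0.0000 0.0000
    outer loop
      vertex 0.00 21.79 0.00
      vertex 0.00 0.00 0.00
      vertex 0.00 0.00 18.08
    endloop
  endfacet
  facet normal -1.0000 0.0000 0.0000
    outer loop
      vertex 0.00 21.79 0.00
      vertex 0.00 0.00 18.08
      vertex 0.00 21.79 18.08
    endloop
  endfacet
endsolid part

The G0 Z moves step by Δz≈2.26 mm. Every layer's G1 loop is the same polygon, so the solid is a straight extrusion of it from z=0 to z≈18.1. Closing with flat bottom and top caps and triangulating gives 20 facets — an L-shaped prism: outer 23 × 21.8 mm, arm thicknesses ≈ 8.84 mm (horizontal) and 5.64 mm (vertical), extruded 18.1 mm in z.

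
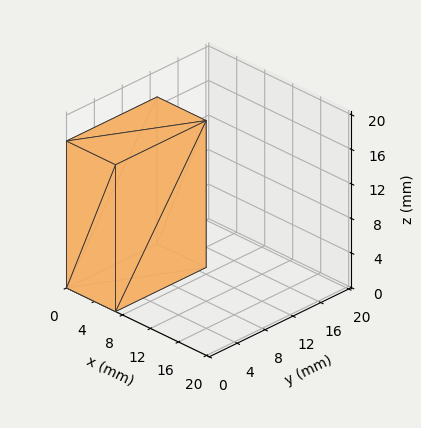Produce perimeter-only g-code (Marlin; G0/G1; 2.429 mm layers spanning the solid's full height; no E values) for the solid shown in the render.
Reading the render: the shape is a rectangular box, roughly 7 × 13 mm footprint and 17 mm tall (dimensions read to the nearest mm from the axis ticks). For the g-code, the solid's height is divided into equal slices at the stated Δz and each level perimeter traced with G1 moves after a G0 lift.

; perimeter-only toolpath
G21 ; units = mm
G90 ; absolute positioning
G28 ; home
; layer 1
G0 Z2.429
G0 X0.000 Y0.000
G1 X7.000 Y0.000
G1 X7.000 Y13.000
G1 X0.000 Y13.000
G1 X0.000 Y0.000
; layer 2
G0 Z4.857
G0 X0.000 Y0.000
G1 X7.000 Y0.000
G1 X7.000 Y13.000
G1 X0.000 Y13.000
G1 X0.000 Y0.000
; layer 3
G0 Z7.286
G0 X0.000 Y0.000
G1 X7.000 Y0.000
G1 X7.000 Y13.000
G1 X0.000 Y13.000
G1 X0.000 Y0.000
; layer 4
G0 Z9.714
G0 X0.000 Y0.000
G1 X7.000 Y0.000
G1 X7.000 Y13.000
G1 X0.000 Y13.000
G1 X0.000 Y0.000
; layer 5
G0 Z12.143
G0 X0.000 Y0.000
G1 X7.000 Y0.000
G1 X7.000 Y13.000
G1 X0.000 Y13.000
G1 X0.000 Y0.000
; layer 6
G0 Z14.571
G0 X0.000 Y0.000
G1 X7.000 Y0.000
G1 X7.000 Y13.000
G1 X0.000 Y13.000
G1 X0.000 Y0.000
; layer 7
G0 Z17.000
G0 X0.000 Y0.000
G1 X7.000 Y0.000
G1 X7.000 Y13.000
G1 X0.000 Y13.000
G1 X0.000 Y0.000
M2 ; end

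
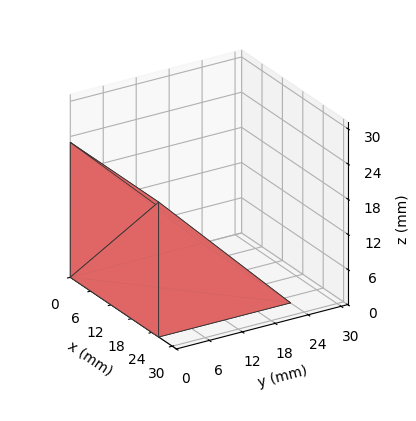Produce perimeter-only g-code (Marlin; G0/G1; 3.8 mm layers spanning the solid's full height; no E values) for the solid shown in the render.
Reading the render: the shape is a wedge (ramp): 26 × 24 mm base, rising to 23 mm along the y=0 edge and sloping linearly to z=0 at y=24 (dimensions read to the nearest mm from the axis ticks). For the g-code, the solid's height is divided into equal slices at the stated Δz and each level perimeter traced with G1 moves after a G0 lift.

; perimeter-only toolpath
G21 ; units = mm
G90 ; absolute positioning
G28 ; home
; layer 1
G0 Z3.8
G0 X0.0 Y0.0
G1 X26.0 Y0.0
G1 X26.0 Y20.0
G1 X0.0 Y20.0
G1 X0.0 Y0.0
; layer 2
G0 Z7.7
G0 X0.0 Y0.0
G1 X26.0 Y0.0
G1 X26.0 Y16.0
G1 X0.0 Y16.0
G1 X0.0 Y0.0
; layer 3
G0 Z11.5
G0 X0.0 Y0.0
G1 X26.0 Y0.0
G1 X26.0 Y12.0
G1 X0.0 Y12.0
G1 X0.0 Y0.0
; layer 4
G0 Z15.3
G0 X0.0 Y0.0
G1 X26.0 Y0.0
G1 X26.0 Y8.0
G1 X0.0 Y8.0
G1 X0.0 Y0.0
; layer 5
G0 Z19.2
G0 X0.0 Y0.0
G1 X26.0 Y0.0
G1 X26.0 Y4.0
G1 X0.0 Y4.0
G1 X0.0 Y0.0
M2 ; end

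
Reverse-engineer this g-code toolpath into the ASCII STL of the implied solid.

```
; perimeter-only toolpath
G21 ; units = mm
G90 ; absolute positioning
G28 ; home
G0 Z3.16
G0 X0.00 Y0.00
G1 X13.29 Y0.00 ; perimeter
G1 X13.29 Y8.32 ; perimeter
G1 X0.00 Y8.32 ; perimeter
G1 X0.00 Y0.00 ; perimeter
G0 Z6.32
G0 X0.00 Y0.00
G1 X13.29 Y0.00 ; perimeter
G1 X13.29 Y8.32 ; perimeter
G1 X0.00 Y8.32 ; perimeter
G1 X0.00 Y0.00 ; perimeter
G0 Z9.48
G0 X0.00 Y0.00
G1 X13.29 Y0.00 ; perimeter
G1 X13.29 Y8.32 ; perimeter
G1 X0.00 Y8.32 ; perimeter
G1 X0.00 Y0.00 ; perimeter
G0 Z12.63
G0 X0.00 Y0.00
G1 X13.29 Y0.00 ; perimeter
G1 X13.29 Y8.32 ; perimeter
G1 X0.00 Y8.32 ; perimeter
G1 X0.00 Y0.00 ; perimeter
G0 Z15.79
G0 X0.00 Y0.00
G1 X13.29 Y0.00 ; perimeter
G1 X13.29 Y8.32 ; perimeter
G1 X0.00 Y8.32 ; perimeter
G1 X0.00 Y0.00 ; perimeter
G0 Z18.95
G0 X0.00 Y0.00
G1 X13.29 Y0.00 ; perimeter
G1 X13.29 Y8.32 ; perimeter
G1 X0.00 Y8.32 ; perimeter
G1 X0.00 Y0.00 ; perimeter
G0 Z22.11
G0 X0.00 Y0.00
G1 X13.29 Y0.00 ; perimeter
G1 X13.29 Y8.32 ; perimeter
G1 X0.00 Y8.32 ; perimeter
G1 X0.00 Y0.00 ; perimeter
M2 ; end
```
solid part
  facet normal 0.0000 0.0000 -1.0000
    outer loop
      vertex 13.29 8.32 0.00
      vertex 13.29 0.00 0.00
      vertex 0.00 0.00 0.00
    endloop
  endfacet
  facet normal 0.0000 0.0000 -1.0000
    outer loop
      vertex 0.00 8.32 0.00
      vertex 13.29 8.32 0.00
      vertex 0.00 0.00 0.00
    endloop
  endfacet
  facet normal 0.0000 0.0000 1.0000
    outer loop
      vertex 0.00 0.00 22.11
      vertex 13.29 0.00 22.11
      vertex 13.29 8.32 22.11
    endloop
  endfacet
  facet normal 0.0000 0.0000 1.0000
    outer loop
      vertex 0.00 0.00 22.11
      vertex 13.29 8.32 22.11
      vertex 0.00 8.32 22.11
    endloop
  endfacet
  facet normal 0.0000 -1.0000 0.0000
    outer loop
      vertex 0.00 0.00 0.00
      vertex 13.29 0.00 0.00
      vertex 13.29 0.00 22.11
    endloop
  endfacet
  facet normal 0.0000 -1.0000 0.0000
    outer loop
      vertex 0.00 0.00 0.00
      vertex 13.29 0.00 22.11
      vertex 0.00 0.00 22.11
    endloop
  endfacet
  facet normal 0.0000 1.0000 0.0000
    outer loop
      vertex 13.29 8.32 22.11
      vertex 13.29 8.32 0.00
      vertex 0.00 8.32 0.00
    endloop
  endfacet
  facet normal 0.0000 1.0000 0.0000
    outer loop
      vertex 0.00 8.32 22.11
      vertex 13.29 8.32 22.11
      vertex 0.00 8.32 0.00
    endloop
  endfacet
  facet normal -1.0000 0.0000 0.0000
    outer loop
      vertex 0.00 8.32 22.11
      vertex 0.00 8.32 0.00
      vertex 0.00 0.00 0.00
    endloop
  endfacet
  facet normal -1.0000 0.0000 0.0000
    outer loop
      vertex 0.00 0.00 22.11
      vertex 0.00 8.32 22.11
      vertex 0.00 0.00 0.00
    endloop
  endfacet
  facet normal 1.0000 0.0000 0.0000
    outer loop
      vertex 13.29 0.00 0.00
      vertex 13.29 8.32 0.00
      vertex 13.29 8.32 22.11
    endloop
  endfacet
  facet normal 1.0000 0.0000 0.0000
    outer loop
      vertex 13.29 0.00 0.00
      vertex 13.29 8.32 22.11
      vertex 13.29 0.00 22.11
    endloop
  endfacet
endsolid part

The G0 Z moves step by Δz≈3.16 mm. Every layer's G1 loop is the same polygon, so the solid is a straight extrusion of it from z=0 to z≈22.1. Closing with flat bottom and top caps and triangulating gives 12 facets — a rectangular box, roughly 13.3 × 8.32 mm footprint and 22.1 mm tall.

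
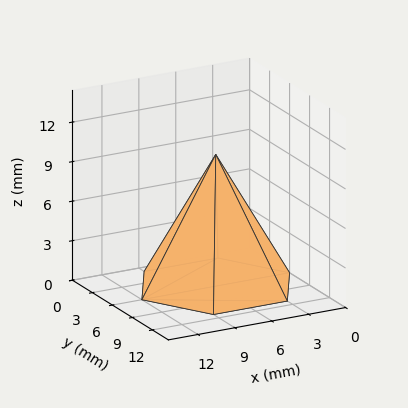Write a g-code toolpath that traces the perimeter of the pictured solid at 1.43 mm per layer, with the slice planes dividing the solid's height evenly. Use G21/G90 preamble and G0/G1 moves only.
Reading the render: the shape is a regular 6-sided pyramid, base circumscribed radius ≈ 6 mm, apex at z ≈ 10 mm (dimensions read to the nearest mm from the axis ticks). For the g-code, the solid's height is divided into equal slices at the stated Δz and each level perimeter traced with G1 moves after a G0 lift.

; perimeter-only toolpath
G21 ; units = mm
G90 ; absolute positioning
G28 ; home
; layer 1
G0 Z1.43
G0 X11.14 Y6.00
G1 X8.57 Y10.46
G1 X3.43 Y10.46
G1 X0.86 Y6.00
G1 X3.43 Y1.54
G1 X8.57 Y1.54
G1 X11.14 Y6.00
; layer 2
G0 Z2.86
G0 X10.29 Y6.00
G1 X8.14 Y9.71
G1 X3.86 Y9.71
G1 X1.71 Y6.00
G1 X3.86 Y2.29
G1 X8.14 Y2.29
G1 X10.29 Y6.00
; layer 3
G0 Z4.29
G0 X9.43 Y6.00
G1 X7.71 Y8.97
G1 X4.29 Y8.97
G1 X2.57 Y6.00
G1 X4.29 Y3.03
G1 X7.71 Y3.03
G1 X9.43 Y6.00
; layer 4
G0 Z5.71
G0 X8.57 Y6.00
G1 X7.29 Y8.23
G1 X4.71 Y8.23
G1 X3.43 Y6.00
G1 X4.71 Y3.77
G1 X7.29 Y3.77
G1 X8.57 Y6.00
; layer 5
G0 Z7.14
G0 X7.71 Y6.00
G1 X6.86 Y7.49
G1 X5.14 Y7.49
G1 X4.29 Y6.00
G1 X5.14 Y4.51
G1 X6.86 Y4.51
G1 X7.71 Y6.00
; layer 6
G0 Z8.57
G0 X6.86 Y6.00
G1 X6.43 Y6.74
G1 X5.57 Y6.74
G1 X5.14 Y6.00
G1 X5.57 Y5.26
G1 X6.43 Y5.26
G1 X6.86 Y6.00
M2 ; end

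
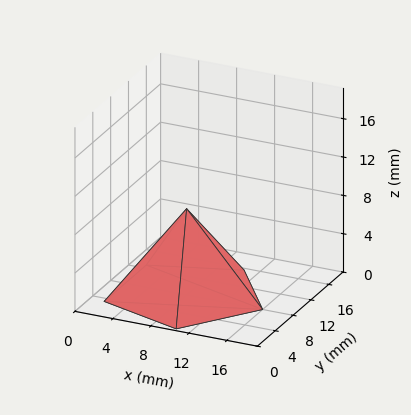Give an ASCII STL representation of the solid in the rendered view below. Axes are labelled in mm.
Reading the render: the shape is a regular 5-sided pyramid, base circumscribed radius ≈ 8 mm, apex at z ≈ 9 mm (dimensions read to the nearest mm from the axis ticks). For the STL, each face is triangulated and given an outward normal.

solid part
  facet normal 0.0000 0.0000 -1.0000
    outer loop
      vertex 1.528 12.702 0.000
      vertex 10.472 15.608 0.000
      vertex 16.000 8.000 0.000
    endloop
  endfacet
  facet normal 0.0000 0.0000 -1.0000
    outer loop
      vertex 1.528 3.298 0.000
      vertex 1.528 12.702 0.000
      vertex 16.000 8.000 0.000
    endloop
  endfacet
  facet normal 0.0000 0.0000 -1.0000
    outer loop
      vertex 10.472 0.392 0.000
      vertex 1.528 3.298 0.000
      vertex 16.000 8.000 0.000
    endloop
  endfacet
  facet normal 0.6568 0.4772 0.5838
    outer loop
      vertex 16.000 8.000 0.000
      vertex 10.472 15.608 0.000
      vertex 8.000 8.000 9.000
    endloop
  endfacet
  facet normal -0.2509 0.7722 0.5838
    outer loop
      vertex 10.472 15.608 0.000
      vertex 1.528 12.702 0.000
      vertex 8.000 8.000 9.000
    endloop
  endfacet
  facet normal -0.8119 0.0000 0.5838
    outer loop
      vertex 1.528 12.702 0.000
      vertex 1.528 3.298 0.000
      vertex 8.000 8.000 9.000
    endloop
  endfacet
  facet normal -0.2509 -0.7722 0.5838
    outer loop
      vertex 1.528 3.298 0.000
      vertex 10.472 0.392 0.000
      vertex 8.000 8.000 9.000
    endloop
  endfacet
  facet normal 0.6568 -0.4772 0.5838
    outer loop
      vertex 10.472 0.392 0.000
      vertex 16.000 8.000 0.000
      vertex 8.000 8.000 9.000
    endloop
  endfacet
endsolid part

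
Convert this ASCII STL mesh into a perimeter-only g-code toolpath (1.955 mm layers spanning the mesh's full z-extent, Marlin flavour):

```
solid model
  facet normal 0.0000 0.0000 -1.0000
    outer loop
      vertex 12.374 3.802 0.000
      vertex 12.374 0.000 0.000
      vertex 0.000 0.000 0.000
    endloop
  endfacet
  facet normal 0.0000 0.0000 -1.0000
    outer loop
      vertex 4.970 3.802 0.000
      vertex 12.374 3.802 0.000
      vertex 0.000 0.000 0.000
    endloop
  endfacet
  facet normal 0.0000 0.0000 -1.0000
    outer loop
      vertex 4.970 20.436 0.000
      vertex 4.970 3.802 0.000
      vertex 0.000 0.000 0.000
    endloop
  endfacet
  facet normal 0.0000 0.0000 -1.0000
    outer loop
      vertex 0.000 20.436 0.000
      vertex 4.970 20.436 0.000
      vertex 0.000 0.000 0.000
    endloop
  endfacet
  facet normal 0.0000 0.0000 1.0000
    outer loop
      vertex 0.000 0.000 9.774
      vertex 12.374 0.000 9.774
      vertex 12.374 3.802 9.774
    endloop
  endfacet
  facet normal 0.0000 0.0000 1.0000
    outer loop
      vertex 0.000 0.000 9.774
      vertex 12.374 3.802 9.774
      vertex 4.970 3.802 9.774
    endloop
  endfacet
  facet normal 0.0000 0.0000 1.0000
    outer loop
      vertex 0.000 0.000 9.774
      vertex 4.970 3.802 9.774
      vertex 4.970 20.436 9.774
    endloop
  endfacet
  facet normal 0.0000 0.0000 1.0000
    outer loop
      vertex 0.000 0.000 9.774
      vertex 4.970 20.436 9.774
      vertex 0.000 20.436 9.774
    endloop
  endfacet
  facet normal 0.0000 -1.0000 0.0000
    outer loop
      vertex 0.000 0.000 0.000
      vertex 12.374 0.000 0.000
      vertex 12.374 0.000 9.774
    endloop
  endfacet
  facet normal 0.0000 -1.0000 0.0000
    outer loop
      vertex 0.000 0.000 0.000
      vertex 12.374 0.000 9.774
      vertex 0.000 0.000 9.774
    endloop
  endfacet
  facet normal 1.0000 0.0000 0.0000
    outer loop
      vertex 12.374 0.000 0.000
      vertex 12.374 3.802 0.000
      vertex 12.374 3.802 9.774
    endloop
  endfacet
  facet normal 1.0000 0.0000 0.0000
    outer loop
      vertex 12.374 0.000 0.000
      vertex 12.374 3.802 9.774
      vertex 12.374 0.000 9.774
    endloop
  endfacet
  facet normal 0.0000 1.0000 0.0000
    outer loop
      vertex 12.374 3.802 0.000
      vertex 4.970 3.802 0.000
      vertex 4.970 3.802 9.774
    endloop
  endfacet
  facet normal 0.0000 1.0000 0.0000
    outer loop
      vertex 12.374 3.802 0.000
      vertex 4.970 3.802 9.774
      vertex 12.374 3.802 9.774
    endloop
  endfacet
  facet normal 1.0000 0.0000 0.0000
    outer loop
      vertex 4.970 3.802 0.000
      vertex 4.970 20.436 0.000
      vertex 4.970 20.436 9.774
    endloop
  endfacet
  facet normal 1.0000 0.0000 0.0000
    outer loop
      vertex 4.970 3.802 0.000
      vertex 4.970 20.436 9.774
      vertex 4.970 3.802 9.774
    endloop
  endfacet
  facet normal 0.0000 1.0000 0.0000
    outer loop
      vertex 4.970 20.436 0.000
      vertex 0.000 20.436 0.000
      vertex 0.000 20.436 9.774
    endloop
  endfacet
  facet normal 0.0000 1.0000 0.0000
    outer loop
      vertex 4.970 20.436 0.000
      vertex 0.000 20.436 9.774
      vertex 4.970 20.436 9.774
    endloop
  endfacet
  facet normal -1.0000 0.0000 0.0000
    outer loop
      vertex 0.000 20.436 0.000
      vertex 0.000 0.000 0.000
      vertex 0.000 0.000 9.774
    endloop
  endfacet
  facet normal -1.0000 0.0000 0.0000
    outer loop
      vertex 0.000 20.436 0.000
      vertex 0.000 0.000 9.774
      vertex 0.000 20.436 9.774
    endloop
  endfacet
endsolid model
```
; perimeter-only toolpath
G21 ; units = mm
G90 ; absolute positioning
G28 ; home
; layer 1
G0 Z1.955
G0 X0.000 Y0.000
G1 X12.374 Y0.000
G1 X12.374 Y3.802
G1 X4.970 Y3.802
G1 X4.970 Y20.436
G1 X0.000 Y20.436
G1 X0.000 Y0.000
; layer 2
G0 Z3.910
G0 X0.000 Y0.000
G1 X12.374 Y0.000
G1 X12.374 Y3.802
G1 X4.970 Y3.802
G1 X4.970 Y20.436
G1 X0.000 Y20.436
G1 X0.000 Y0.000
; layer 3
G0 Z5.864
G0 X0.000 Y0.000
G1 X12.374 Y0.000
G1 X12.374 Y3.802
G1 X4.970 Y3.802
G1 X4.970 Y20.436
G1 X0.000 Y20.436
G1 X0.000 Y0.000
; layer 4
G0 Z7.819
G0 X0.000 Y0.000
G1 X12.374 Y0.000
G1 X12.374 Y3.802
G1 X4.970 Y3.802
G1 X4.970 Y20.436
G1 X0.000 Y20.436
G1 X0.000 Y0.000
; layer 5
G0 Z9.774
G0 X0.000 Y0.000
G1 X12.374 Y0.000
G1 X12.374 Y3.802
G1 X4.970 Y3.802
G1 X4.970 Y20.436
G1 X0.000 Y20.436
G1 X0.000 Y0.000
M2 ; end

The solid is an L-shaped prism: outer 12.4 × 20.4 mm, arm thicknesses ≈ 3.8 mm (horizontal) and 4.97 mm (vertical), extruded 9.77 mm in z. Slicing at Δz = 1.955 mm — 5 equal slices spanning the solid's height, so layer i sits at z = i·h/5 — gives 5 non-empty perimeters. Each is a 6-segment closed polygon; G0 lifts to the layer z and rapids to the start vertex, then G1 traces the edges.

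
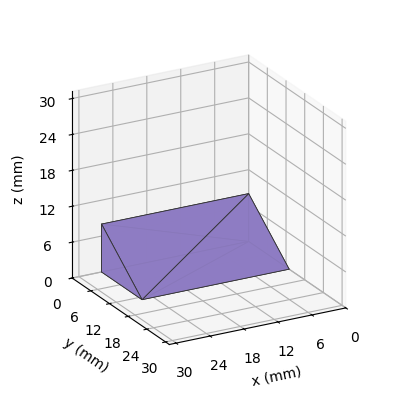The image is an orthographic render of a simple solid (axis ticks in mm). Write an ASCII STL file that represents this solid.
Reading the render: the shape is a wedge (ramp): 26 × 13 mm base, rising to 8 mm along the y=0 edge and sloping linearly to z=0 at y=13 (dimensions read to the nearest mm from the axis ticks). For the STL, each face is triangulated and given an outward normal.

solid part
  facet normal 0.0000 0.0000 -1.0000
    outer loop
      vertex 26.00 13.00 0.00
      vertex 26.00 0.00 0.00
      vertex 0.00 0.00 0.00
    endloop
  endfacet
  facet normal 0.0000 0.0000 -1.0000
    outer loop
      vertex 0.00 13.00 0.00
      vertex 26.00 13.00 0.00
      vertex 0.00 0.00 0.00
    endloop
  endfacet
  facet normal 0.0000 -1.0000 0.0000
    outer loop
      vertex 0.00 0.00 0.00
      vertex 26.00 0.00 0.00
      vertex 26.00 0.00 8.00
    endloop
  endfacet
  facet normal 0.0000 -1.0000 0.0000
    outer loop
      vertex 0.00 0.00 0.00
      vertex 26.00 0.00 8.00
      vertex 0.00 0.00 8.00
    endloop
  endfacet
  facet normal 0.0000 0.5241 0.8517
    outer loop
      vertex 0.00 0.00 8.00
      vertex 26.00 0.00 8.00
      vertex 26.00 13.00 0.00
    endloop
  endfacet
  facet normal 0.0000 0.5241 0.8517
    outer loop
      vertex 0.00 0.00 8.00
      vertex 26.00 13.00 0.00
      vertex 0.00 13.00 0.00
    endloop
  endfacet
  facet normal -1.0000 0.0000 0.0000
    outer loop
      vertex 0.00 0.00 8.00
      vertex 0.00 13.00 0.00
      vertex 0.00 0.00 0.00
    endloop
  endfacet
  facet normal 1.0000 0.0000 0.0000
    outer loop
      vertex 26.00 0.00 0.00
      vertex 26.00 13.00 0.00
      vertex 26.00 0.00 8.00
    endloop
  endfacet
endsolid part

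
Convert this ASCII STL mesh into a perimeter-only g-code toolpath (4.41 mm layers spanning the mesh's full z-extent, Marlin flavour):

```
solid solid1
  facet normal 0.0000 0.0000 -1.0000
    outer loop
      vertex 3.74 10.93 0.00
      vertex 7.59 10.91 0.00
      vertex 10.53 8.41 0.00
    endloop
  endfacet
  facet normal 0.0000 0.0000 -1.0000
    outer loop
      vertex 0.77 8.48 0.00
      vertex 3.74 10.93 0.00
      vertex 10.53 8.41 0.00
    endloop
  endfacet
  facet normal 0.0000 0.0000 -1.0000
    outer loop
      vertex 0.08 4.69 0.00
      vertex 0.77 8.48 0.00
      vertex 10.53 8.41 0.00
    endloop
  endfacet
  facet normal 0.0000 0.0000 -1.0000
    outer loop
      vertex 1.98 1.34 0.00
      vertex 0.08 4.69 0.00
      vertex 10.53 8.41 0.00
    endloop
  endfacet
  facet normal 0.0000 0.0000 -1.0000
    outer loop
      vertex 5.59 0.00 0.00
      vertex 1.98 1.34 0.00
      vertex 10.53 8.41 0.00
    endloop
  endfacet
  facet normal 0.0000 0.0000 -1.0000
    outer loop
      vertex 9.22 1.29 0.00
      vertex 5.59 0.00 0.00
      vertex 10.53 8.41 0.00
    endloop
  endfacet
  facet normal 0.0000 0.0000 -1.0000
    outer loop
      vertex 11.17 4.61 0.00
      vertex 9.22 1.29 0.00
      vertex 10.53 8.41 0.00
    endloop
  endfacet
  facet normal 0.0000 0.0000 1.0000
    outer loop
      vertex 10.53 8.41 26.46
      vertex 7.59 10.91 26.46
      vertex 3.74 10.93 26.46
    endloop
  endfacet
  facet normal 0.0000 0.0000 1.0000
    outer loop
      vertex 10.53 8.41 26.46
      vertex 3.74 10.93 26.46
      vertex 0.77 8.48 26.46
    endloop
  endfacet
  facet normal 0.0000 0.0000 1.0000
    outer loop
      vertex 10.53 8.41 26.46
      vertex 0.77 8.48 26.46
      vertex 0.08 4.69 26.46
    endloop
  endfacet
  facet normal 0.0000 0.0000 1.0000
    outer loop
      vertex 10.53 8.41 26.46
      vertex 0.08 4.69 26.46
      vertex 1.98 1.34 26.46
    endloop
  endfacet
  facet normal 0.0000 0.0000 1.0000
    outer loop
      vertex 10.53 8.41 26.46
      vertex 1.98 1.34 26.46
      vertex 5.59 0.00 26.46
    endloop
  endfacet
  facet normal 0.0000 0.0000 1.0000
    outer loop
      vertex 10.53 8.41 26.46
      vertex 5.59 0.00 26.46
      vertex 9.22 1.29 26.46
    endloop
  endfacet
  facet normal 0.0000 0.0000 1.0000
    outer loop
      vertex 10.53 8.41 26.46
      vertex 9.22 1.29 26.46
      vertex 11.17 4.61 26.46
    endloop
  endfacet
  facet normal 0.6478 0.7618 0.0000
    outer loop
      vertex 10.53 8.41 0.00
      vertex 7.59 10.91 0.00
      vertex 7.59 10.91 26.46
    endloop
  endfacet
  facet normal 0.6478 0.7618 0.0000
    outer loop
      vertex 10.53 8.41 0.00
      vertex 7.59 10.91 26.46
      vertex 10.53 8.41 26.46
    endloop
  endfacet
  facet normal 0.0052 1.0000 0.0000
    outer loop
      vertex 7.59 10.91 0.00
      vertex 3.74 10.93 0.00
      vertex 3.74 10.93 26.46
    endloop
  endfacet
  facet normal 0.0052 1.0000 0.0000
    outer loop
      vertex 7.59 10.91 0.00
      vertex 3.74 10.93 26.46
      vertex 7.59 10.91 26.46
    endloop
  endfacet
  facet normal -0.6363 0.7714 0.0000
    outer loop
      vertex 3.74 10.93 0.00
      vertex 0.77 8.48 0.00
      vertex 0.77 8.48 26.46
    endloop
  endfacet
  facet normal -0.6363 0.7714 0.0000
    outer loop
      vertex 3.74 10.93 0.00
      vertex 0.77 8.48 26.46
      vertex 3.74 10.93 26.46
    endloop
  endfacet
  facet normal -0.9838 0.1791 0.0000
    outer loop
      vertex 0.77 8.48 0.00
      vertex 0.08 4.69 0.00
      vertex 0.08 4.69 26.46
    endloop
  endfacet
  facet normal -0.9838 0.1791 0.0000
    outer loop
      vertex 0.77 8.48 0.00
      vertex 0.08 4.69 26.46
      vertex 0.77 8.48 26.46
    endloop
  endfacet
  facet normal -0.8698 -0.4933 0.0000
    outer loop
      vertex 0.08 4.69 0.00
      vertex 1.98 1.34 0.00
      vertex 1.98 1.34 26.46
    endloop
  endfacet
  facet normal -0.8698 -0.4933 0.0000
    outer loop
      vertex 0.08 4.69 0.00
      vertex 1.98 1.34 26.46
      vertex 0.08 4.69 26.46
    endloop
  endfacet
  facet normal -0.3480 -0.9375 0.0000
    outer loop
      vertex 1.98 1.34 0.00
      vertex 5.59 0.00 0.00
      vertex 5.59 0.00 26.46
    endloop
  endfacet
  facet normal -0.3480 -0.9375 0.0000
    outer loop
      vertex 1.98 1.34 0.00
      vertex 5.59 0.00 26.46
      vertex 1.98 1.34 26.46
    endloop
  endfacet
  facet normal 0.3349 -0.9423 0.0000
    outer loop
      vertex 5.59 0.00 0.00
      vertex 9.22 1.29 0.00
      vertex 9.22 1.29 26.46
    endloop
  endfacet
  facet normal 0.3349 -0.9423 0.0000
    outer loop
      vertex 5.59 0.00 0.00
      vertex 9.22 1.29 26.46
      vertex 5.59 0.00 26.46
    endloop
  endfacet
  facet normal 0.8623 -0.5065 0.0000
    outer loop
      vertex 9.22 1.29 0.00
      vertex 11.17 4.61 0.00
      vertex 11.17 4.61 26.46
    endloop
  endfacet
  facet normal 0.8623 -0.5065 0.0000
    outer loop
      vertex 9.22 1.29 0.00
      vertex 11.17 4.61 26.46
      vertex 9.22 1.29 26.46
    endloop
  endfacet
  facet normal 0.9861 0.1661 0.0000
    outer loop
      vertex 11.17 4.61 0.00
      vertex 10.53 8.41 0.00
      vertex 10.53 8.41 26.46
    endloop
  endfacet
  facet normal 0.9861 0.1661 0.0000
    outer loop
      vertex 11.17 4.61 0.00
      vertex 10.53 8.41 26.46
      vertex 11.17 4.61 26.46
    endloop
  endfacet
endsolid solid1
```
; perimeter-only toolpath
G21 ; units = mm
G90 ; absolute positioning
G28 ; home
; layer 1
G0 Z4.41
G0 X10.53 Y8.41
G1 X7.59 Y10.91
G1 X3.74 Y10.93
G1 X0.77 Y8.48
G1 X0.08 Y4.69
G1 X1.98 Y1.34
G1 X5.59 Y0.00
G1 X9.22 Y1.29
G1 X11.17 Y4.61
G1 X10.53 Y8.41
; layer 2
G0 Z8.82
G0 X10.53 Y8.41
G1 X7.59 Y10.91
G1 X3.74 Y10.93
G1 X0.77 Y8.48
G1 X0.08 Y4.69
G1 X1.98 Y1.34
G1 X5.59 Y0.00
G1 X9.22 Y1.29
G1 X11.17 Y4.61
G1 X10.53 Y8.41
; layer 3
G0 Z13.23
G0 X10.53 Y8.41
G1 X7.59 Y10.91
G1 X3.74 Y10.93
G1 X0.77 Y8.48
G1 X0.08 Y4.69
G1 X1.98 Y1.34
G1 X5.59 Y0.00
G1 X9.22 Y1.29
G1 X11.17 Y4.61
G1 X10.53 Y8.41
; layer 4
G0 Z17.64
G0 X10.53 Y8.41
G1 X7.59 Y10.91
G1 X3.74 Y10.93
G1 X0.77 Y8.48
G1 X0.08 Y4.69
G1 X1.98 Y1.34
G1 X5.59 Y0.00
G1 X9.22 Y1.29
G1 X11.17 Y4.61
G1 X10.53 Y8.41
; layer 5
G0 Z22.05
G0 X10.53 Y8.41
G1 X7.59 Y10.91
G1 X3.74 Y10.93
G1 X0.77 Y8.48
G1 X0.08 Y4.69
G1 X1.98 Y1.34
G1 X5.59 Y0.00
G1 X9.22 Y1.29
G1 X11.17 Y4.61
G1 X10.53 Y8.41
; layer 6
G0 Z26.46
G0 X10.53 Y8.41
G1 X7.59 Y10.91
G1 X3.74 Y10.93
G1 X0.77 Y8.48
G1 X0.08 Y4.69
G1 X1.98 Y1.34
G1 X5.59 Y0.00
G1 X9.22 Y1.29
G1 X11.17 Y4.61
G1 X10.53 Y8.41
M2 ; end

The solid is a regular 9-sided prism (a cylinder approximated with 9 flat sides), circumscribed radius ≈ 5.63 mm, height ≈ 26.5 mm. Slicing at Δz = 4.41 mm — 6 equal slices spanning the solid's height, so layer i sits at z = i·h/6 — gives 6 non-empty perimeters. Each is a 9-segment closed polygon; G0 lifts to the layer z and rapids to the start vertex, then G1 traces the edges.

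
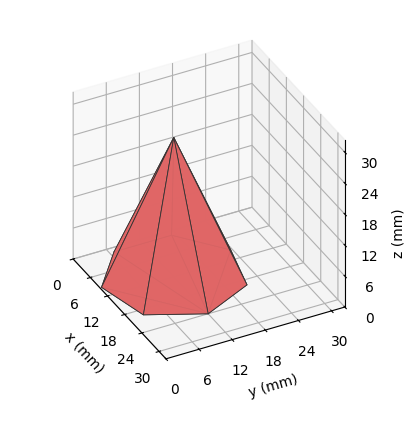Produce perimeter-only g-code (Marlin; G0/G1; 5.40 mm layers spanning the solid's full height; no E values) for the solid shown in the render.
Reading the render: the shape is a regular 7-sided pyramid, base circumscribed radius ≈ 12 mm, apex at z ≈ 27 mm (dimensions read to the nearest mm from the axis ticks). For the g-code, the solid's height is divided into equal slices at the stated Δz and each level perimeter traced with G1 moves after a G0 lift.

; perimeter-only toolpath
G21 ; units = mm
G90 ; absolute positioning
G28 ; home
; layer 1
G0 Z5.40
G0 X21.60 Y12.00
G1 X17.98 Y19.50
G1 X9.86 Y21.36
G1 X3.35 Y16.17
G1 X3.35 Y7.83
G1 X9.86 Y2.64
G1 X17.98 Y4.50
G1 X21.60 Y12.00
; layer 2
G0 Z10.80
G0 X19.20 Y12.00
G1 X16.49 Y17.63
G1 X10.40 Y19.02
G1 X5.51 Y15.13
G1 X5.51 Y8.87
G1 X10.40 Y4.98
G1 X16.49 Y6.37
G1 X19.20 Y12.00
; layer 3
G0 Z16.20
G0 X16.80 Y12.00
G1 X14.99 Y15.75
G1 X10.93 Y16.68
G1 X7.68 Y14.08
G1 X7.68 Y9.92
G1 X10.93 Y7.32
G1 X14.99 Y8.25
G1 X16.80 Y12.00
; layer 4
G0 Z21.60
G0 X14.40 Y12.00
G1 X13.50 Y13.88
G1 X11.47 Y14.34
G1 X9.84 Y13.04
G1 X9.84 Y10.96
G1 X11.47 Y9.66
G1 X13.50 Y10.12
G1 X14.40 Y12.00
M2 ; end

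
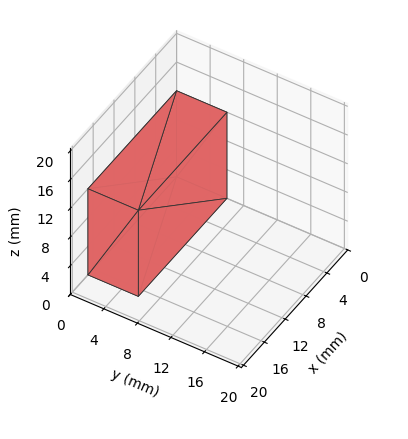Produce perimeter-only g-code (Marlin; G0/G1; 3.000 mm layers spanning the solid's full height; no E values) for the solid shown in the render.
Reading the render: the shape is a rectangular box, roughly 17 × 6 mm footprint and 12 mm tall (dimensions read to the nearest mm from the axis ticks). For the g-code, the solid's height is divided into equal slices at the stated Δz and each level perimeter traced with G1 moves after a G0 lift.

; perimeter-only toolpath
G21 ; units = mm
G90 ; absolute positioning
G28 ; home
; layer 1
G0 Z3.000
G0 X0.000 Y0.000
G1 X17.000 Y0.000
G1 X17.000 Y6.000
G1 X0.000 Y6.000
G1 X0.000 Y0.000
; layer 2
G0 Z6.000
G0 X0.000 Y0.000
G1 X17.000 Y0.000
G1 X17.000 Y6.000
G1 X0.000 Y6.000
G1 X0.000 Y0.000
; layer 3
G0 Z9.000
G0 X0.000 Y0.000
G1 X17.000 Y0.000
G1 X17.000 Y6.000
G1 X0.000 Y6.000
G1 X0.000 Y0.000
; layer 4
G0 Z12.000
G0 X0.000 Y0.000
G1 X17.000 Y0.000
G1 X17.000 Y6.000
G1 X0.000 Y6.000
G1 X0.000 Y0.000
M2 ; end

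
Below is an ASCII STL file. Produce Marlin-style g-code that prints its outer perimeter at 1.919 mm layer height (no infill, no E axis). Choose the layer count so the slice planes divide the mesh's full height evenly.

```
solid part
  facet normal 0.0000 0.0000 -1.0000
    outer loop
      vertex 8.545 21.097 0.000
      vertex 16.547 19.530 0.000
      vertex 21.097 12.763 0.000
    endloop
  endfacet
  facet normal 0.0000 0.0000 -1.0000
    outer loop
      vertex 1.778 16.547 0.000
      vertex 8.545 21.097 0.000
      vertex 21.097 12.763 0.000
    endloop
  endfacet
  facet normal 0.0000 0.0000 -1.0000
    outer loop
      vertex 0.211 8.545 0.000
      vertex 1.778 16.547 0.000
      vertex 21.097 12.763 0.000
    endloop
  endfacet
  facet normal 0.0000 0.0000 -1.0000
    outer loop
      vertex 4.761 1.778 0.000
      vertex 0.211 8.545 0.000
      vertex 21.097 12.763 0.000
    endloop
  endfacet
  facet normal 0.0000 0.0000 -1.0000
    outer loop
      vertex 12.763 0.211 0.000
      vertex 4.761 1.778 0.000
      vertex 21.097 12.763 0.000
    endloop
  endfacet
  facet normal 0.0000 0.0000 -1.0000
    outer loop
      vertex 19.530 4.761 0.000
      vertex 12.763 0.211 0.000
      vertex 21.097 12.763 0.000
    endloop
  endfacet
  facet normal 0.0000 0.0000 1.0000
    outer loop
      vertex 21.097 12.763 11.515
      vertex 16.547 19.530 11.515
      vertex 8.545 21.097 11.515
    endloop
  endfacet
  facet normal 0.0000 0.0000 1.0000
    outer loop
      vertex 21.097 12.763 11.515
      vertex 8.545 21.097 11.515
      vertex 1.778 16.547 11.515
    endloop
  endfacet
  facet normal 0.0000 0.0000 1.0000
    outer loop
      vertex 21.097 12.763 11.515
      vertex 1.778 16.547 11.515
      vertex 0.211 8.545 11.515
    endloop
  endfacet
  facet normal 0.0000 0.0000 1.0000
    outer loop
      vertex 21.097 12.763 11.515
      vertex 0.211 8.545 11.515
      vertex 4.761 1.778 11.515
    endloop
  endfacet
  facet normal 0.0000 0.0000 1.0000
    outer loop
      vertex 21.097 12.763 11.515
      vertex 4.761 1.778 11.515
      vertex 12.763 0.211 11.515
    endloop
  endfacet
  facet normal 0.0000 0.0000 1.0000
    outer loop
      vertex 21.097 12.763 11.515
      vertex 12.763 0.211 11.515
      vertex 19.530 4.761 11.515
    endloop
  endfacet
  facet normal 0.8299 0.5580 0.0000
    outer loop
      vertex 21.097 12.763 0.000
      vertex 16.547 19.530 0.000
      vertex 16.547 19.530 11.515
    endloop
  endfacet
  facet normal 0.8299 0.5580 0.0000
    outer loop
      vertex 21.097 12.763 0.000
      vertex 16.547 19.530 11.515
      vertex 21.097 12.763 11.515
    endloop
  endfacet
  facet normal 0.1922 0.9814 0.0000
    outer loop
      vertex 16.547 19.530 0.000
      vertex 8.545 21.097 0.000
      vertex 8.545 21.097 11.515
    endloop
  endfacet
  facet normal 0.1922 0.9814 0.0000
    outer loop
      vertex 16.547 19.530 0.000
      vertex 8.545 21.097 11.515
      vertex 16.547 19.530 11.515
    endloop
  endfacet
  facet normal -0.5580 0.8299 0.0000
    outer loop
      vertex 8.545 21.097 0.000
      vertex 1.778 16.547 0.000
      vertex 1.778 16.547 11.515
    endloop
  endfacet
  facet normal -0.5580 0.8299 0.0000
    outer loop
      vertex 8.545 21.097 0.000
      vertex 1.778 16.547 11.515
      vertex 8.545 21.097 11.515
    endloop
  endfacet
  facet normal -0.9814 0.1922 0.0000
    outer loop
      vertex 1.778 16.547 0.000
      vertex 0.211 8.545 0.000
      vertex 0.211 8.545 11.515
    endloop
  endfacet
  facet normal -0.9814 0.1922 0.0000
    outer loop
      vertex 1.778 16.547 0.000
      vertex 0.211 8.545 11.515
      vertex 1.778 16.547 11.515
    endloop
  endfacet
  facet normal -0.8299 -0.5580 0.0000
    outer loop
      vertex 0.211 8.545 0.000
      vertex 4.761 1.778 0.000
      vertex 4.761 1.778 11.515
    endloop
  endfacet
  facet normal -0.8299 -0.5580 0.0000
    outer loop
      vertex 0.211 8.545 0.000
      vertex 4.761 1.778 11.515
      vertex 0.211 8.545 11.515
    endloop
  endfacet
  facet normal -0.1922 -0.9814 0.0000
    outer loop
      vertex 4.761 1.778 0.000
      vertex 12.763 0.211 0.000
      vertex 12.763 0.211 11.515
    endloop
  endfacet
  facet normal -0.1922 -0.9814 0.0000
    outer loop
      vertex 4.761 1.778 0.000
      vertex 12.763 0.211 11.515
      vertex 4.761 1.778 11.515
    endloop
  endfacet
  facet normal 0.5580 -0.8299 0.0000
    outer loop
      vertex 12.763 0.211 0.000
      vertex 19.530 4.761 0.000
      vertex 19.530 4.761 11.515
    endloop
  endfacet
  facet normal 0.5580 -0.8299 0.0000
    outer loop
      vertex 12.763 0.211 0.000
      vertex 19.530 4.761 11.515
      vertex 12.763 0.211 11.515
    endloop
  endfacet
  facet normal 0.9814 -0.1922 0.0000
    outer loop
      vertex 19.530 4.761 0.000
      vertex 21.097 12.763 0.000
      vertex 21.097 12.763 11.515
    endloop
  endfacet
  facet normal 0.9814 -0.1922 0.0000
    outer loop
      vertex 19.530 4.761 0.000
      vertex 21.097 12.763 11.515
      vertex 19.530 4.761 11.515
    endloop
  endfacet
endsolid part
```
; perimeter-only toolpath
G21 ; units = mm
G90 ; absolute positioning
G28 ; home
; layer 1
G0 Z1.919
G0 X21.097 Y12.763
G1 X16.547 Y19.530
G1 X8.545 Y21.097
G1 X1.778 Y16.547
G1 X0.211 Y8.545
G1 X4.761 Y1.778
G1 X12.763 Y0.211
G1 X19.530 Y4.761
G1 X21.097 Y12.763
; layer 2
G0 Z3.838
G0 X21.097 Y12.763
G1 X16.547 Y19.530
G1 X8.545 Y21.097
G1 X1.778 Y16.547
G1 X0.211 Y8.545
G1 X4.761 Y1.778
G1 X12.763 Y0.211
G1 X19.530 Y4.761
G1 X21.097 Y12.763
; layer 3
G0 Z5.758
G0 X21.097 Y12.763
G1 X16.547 Y19.530
G1 X8.545 Y21.097
G1 X1.778 Y16.547
G1 X0.211 Y8.545
G1 X4.761 Y1.778
G1 X12.763 Y0.211
G1 X19.530 Y4.761
G1 X21.097 Y12.763
; layer 4
G0 Z7.677
G0 X21.097 Y12.763
G1 X16.547 Y19.530
G1 X8.545 Y21.097
G1 X1.778 Y16.547
G1 X0.211 Y8.545
G1 X4.761 Y1.778
G1 X12.763 Y0.211
G1 X19.530 Y4.761
G1 X21.097 Y12.763
; layer 5
G0 Z9.596
G0 X21.097 Y12.763
G1 X16.547 Y19.530
G1 X8.545 Y21.097
G1 X1.778 Y16.547
G1 X0.211 Y8.545
G1 X4.761 Y1.778
G1 X12.763 Y0.211
G1 X19.530 Y4.761
G1 X21.097 Y12.763
; layer 6
G0 Z11.515
G0 X21.097 Y12.763
G1 X16.547 Y19.530
G1 X8.545 Y21.097
G1 X1.778 Y16.547
G1 X0.211 Y8.545
G1 X4.761 Y1.778
G1 X12.763 Y0.211
G1 X19.530 Y4.761
G1 X21.097 Y12.763
M2 ; end

The solid is a regular 8-sided prism (a cylinder approximated with 8 flat sides), circumscribed radius ≈ 10.7 mm, height ≈ 11.5 mm. Slicing at Δz = 1.919 mm — 6 equal slices spanning the solid's height, so layer i sits at z = i·h/6 — gives 6 non-empty perimeters. Each is a 8-segment closed polygon; G0 lifts to the layer z and rapids to the start vertex, then G1 traces the edges.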